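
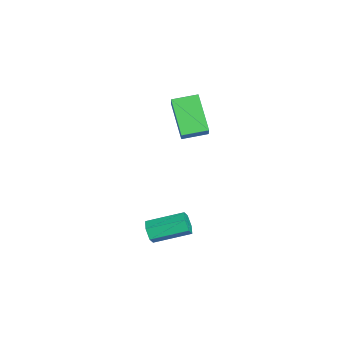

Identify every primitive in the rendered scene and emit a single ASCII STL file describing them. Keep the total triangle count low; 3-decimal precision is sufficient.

solid 
facet normal -0.639 0.052 -0.767
outer loop
vertex 0.146 -1.417 2.245
vertex 0.025 -0.096 2.436
vertex 1.811 -1.067 0.882
endloop
endfacet
facet normal 0.090 -0.986 -0.143
outer loop
vertex 2.495 -1.124 1.704
vertex 0.146 -1.417 2.245
vertex 1.811 -1.067 0.882
endloop
endfacet
facet normal -0.639 0.054 -0.768
outer loop
vertex 1.811 -1.067 0.882
vertex 0.025 -0.096 2.436
vertex 1.691 0.254 1.074
endloop
endfacet
facet normal 0.764 0.160 -0.625
outer loop
vertex 1.691 0.254 1.074
vertex 2.495 -1.124 1.704
vertex 1.811 -1.067 0.882
endloop
endfacet
facet normal -0.764 -0.160 0.625
outer loop
vertex 0.146 -1.417 2.245
vertex 0.709 -0.153 3.258
vertex 0.025 -0.096 2.436
endloop
endfacet
facet normal 0.090 -0.986 -0.143
outer loop
vertex 0.829 -1.474 3.066
vertex 0.146 -1.417 2.245
vertex 2.495 -1.124 1.704
endloop
endfacet
facet normal -0.764 -0.160 0.625
outer loop
vertex 0.829 -1.474 3.066
vertex 0.709 -0.153 3.258
vertex 0.146 -1.417 2.245
endloop
endfacet
facet normal -0.090 0.986 0.143
outer loop
vertex 0.025 -0.096 2.436
vertex 0.709 -0.153 3.258
vertex 1.691 0.254 1.074
endloop
endfacet
facet normal 0.764 0.160 -0.625
outer loop
vertex 2.374 0.197 1.895
vertex 2.495 -1.124 1.704
vertex 1.691 0.254 1.074
endloop
endfacet
facet normal -0.090 0.986 0.143
outer loop
vertex 1.691 0.254 1.074
vertex 0.709 -0.153 3.258
vertex 2.374 0.197 1.895
endloop
endfacet
facet normal 0.639 -0.053 0.768
outer loop
vertex 2.374 0.197 1.895
vertex 0.829 -1.474 3.066
vertex 2.495 -1.124 1.704
endloop
endfacet
facet normal 0.639 -0.053 0.767
outer loop
vertex 0.709 -0.153 3.258
vertex 0.829 -1.474 3.066
vertex 2.374 0.197 1.895
endloop
endfacet
facet normal -0.040 -0.949 -0.312
outer loop
vertex 4.231 -2.633 -4.783
vertex 3.9 -2.795 -4.247
vertex 3.581 -2.606 -4.781
endloop
endfacet
facet normal 0.010 0.312 -0.950
outer loop
vertex 4.231 -2.633 -4.783
vertex 3.581 -2.606 -4.781
vertex 4.311 -0.763 -4.169
endloop
endfacet
facet normal 0.010 0.312 -0.950
outer loop
vertex 4.311 -0.763 -4.169
vertex 3.581 -2.606 -4.781
vertex 3.661 -0.736 -4.167
endloop
endfacet
facet normal 0.040 0.949 0.312
outer loop
vertex 4.311 -0.763 -4.169
vertex 3.661 -0.736 -4.167
vertex 3.98 -0.925 -3.633
endloop
endfacet
facet normal -0.040 -0.949 -0.312
outer loop
vertex 3.581 -2.606 -4.781
vertex 3.9 -2.795 -4.247
vertex 3.251 -2.768 -4.245
endloop
endfacet
facet normal -0.861 0.192 -0.472
outer loop
vertex 3.581 -2.606 -4.781
vertex 3.251 -2.768 -4.245
vertex 3.661 -0.736 -4.167
endloop
endfacet
facet normal -0.861 0.192 -0.472
outer loop
vertex 3.661 -0.736 -4.167
vertex 3.251 -2.768 -4.245
vertex 3.331 -0.898 -3.631
endloop
endfacet
facet normal 0.040 0.949 0.312
outer loop
vertex 3.661 -0.736 -4.167
vertex 3.331 -0.898 -3.631
vertex 3.98 -0.925 -3.633
endloop
endfacet
facet normal -0.040 -0.949 -0.312
outer loop
vertex 3.251 -2.768 -4.245
vertex 3.9 -2.795 -4.247
vertex 3.569 -2.957 -3.711
endloop
endfacet
facet normal -0.871 -0.119 0.477
outer loop
vertex 3.251 -2.768 -4.245
vertex 3.569 -2.957 -3.711
vertex 3.331 -0.898 -3.631
endloop
endfacet
facet normal -0.871 -0.119 0.477
outer loop
vertex 3.331 -0.898 -3.631
vertex 3.569 -2.957 -3.711
vertex 3.649 -1.087 -3.097
endloop
endfacet
facet normal 0.040 0.949 0.312
outer loop
vertex 3.331 -0.898 -3.631
vertex 3.649 -1.087 -3.097
vertex 3.98 -0.925 -3.633
endloop
endfacet
facet normal -0.040 -0.949 -0.312
outer loop
vertex 3.569 -2.957 -3.711
vertex 3.9 -2.795 -4.247
vertex 4.219 -2.984 -3.713
endloop
endfacet
facet normal -0.010 -0.312 0.950
outer loop
vertex 3.569 -2.957 -3.711
vertex 4.219 -2.984 -3.713
vertex 3.649 -1.087 -3.097
endloop
endfacet
facet normal -0.010 -0.312 0.950
outer loop
vertex 3.649 -1.087 -3.097
vertex 4.219 -2.984 -3.713
vertex 4.299 -1.114 -3.099
endloop
endfacet
facet normal 0.040 0.949 0.312
outer loop
vertex 3.649 -1.087 -3.097
vertex 4.299 -1.114 -3.099
vertex 3.98 -0.925 -3.633
endloop
endfacet
facet normal -0.040 -0.949 -0.312
outer loop
vertex 4.219 -2.984 -3.713
vertex 3.9 -2.795 -4.247
vertex 4.549 -2.822 -4.249
endloop
endfacet
facet normal 0.861 -0.192 0.472
outer loop
vertex 4.219 -2.984 -3.713
vertex 4.549 -2.822 -4.249
vertex 4.299 -1.114 -3.099
endloop
endfacet
facet normal 0.861 -0.192 0.472
outer loop
vertex 4.299 -1.114 -3.099
vertex 4.549 -2.822 -4.249
vertex 4.629 -0.952 -3.635
endloop
endfacet
facet normal 0.040 0.949 0.312
outer loop
vertex 4.299 -1.114 -3.099
vertex 4.629 -0.952 -3.635
vertex 3.98 -0.925 -3.633
endloop
endfacet
facet normal -0.040 -0.949 -0.312
outer loop
vertex 4.549 -2.822 -4.249
vertex 3.9 -2.795 -4.247
vertex 4.231 -2.633 -4.783
endloop
endfacet
facet normal 0.871 0.119 -0.477
outer loop
vertex 4.549 -2.822 -4.249
vertex 4.231 -2.633 -4.783
vertex 4.629 -0.952 -3.635
endloop
endfacet
facet normal 0.871 0.119 -0.477
outer loop
vertex 4.629 -0.952 -3.635
vertex 4.231 -2.633 -4.783
vertex 4.311 -0.763 -4.169
endloop
endfacet
facet normal 0.040 0.949 0.312
outer loop
vertex 4.629 -0.952 -3.635
vertex 4.311 -0.763 -4.169
vertex 3.98 -0.925 -3.633
endloop
endfacet

endsolid


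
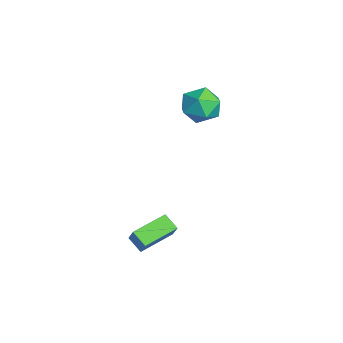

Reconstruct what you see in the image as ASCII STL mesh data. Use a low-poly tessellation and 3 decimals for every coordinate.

solid 
facet normal -0.145 0.801 0.581
outer loop
vertex -4.332 2.977 3.726
vertex -4.216 2.421 4.521
vertex -3.442 2.857 4.113
endloop
endfacet
facet normal 0.151 0.988 -0.041
outer loop
vertex -4.332 2.977 3.726
vertex -3.442 2.857 4.113
vertex -3.56 2.835 3.142
endloop
endfacet
facet normal -0.284 0.775 -0.564
outer loop
vertex -4.332 2.977 3.726
vertex -3.56 2.835 3.142
vertex -4.407 2.386 2.951
endloop
endfacet
facet normal -0.849 0.457 -0.266
outer loop
vertex -4.332 2.977 3.726
vertex -4.407 2.386 2.951
vertex -4.813 2.129 3.803
endloop
endfacet
facet normal -0.763 0.473 0.442
outer loop
vertex -4.332 2.977 3.726
vertex -4.813 2.129 3.803
vertex -4.216 2.421 4.521
endloop
endfacet
facet normal 0.766 0.633 -0.107
outer loop
vertex -3.56 2.835 3.142
vertex -3.442 2.857 4.113
vertex -2.967 2.191 3.577
endloop
endfacet
facet normal 0.288 0.329 0.899
outer loop
vertex -3.442 2.857 4.113
vertex -4.216 2.421 4.521
vertex -3.373 1.934 4.429
endloop
endfacet
facet normal -0.712 -0.201 0.673
outer loop
vertex -4.216 2.421 4.521
vertex -4.813 2.129 3.803
vertex -4.22 1.485 4.238
endloop
endfacet
facet normal -0.851 -0.226 -0.474
outer loop
vertex -4.813 2.129 3.803
vertex -4.407 2.386 2.951
vertex -4.338 1.463 3.267
endloop
endfacet
facet normal 0.062 0.289 -0.955
outer loop
vertex -4.407 2.386 2.951
vertex -3.56 2.835 3.142
vertex -3.564 1.899 2.859
endloop
endfacet
facet normal 0.849 -0.457 0.266
outer loop
vertex -3.448 1.343 3.654
vertex -2.967 2.191 3.577
vertex -3.373 1.934 4.429
endloop
endfacet
facet normal 0.284 -0.775 0.564
outer loop
vertex -3.448 1.343 3.654
vertex -3.373 1.934 4.429
vertex -4.22 1.485 4.238
endloop
endfacet
facet normal -0.151 -0.988 0.041
outer loop
vertex -3.448 1.343 3.654
vertex -4.22 1.485 4.238
vertex -4.338 1.463 3.267
endloop
endfacet
facet normal 0.145 -0.801 -0.581
outer loop
vertex -3.448 1.343 3.654
vertex -4.338 1.463 3.267
vertex -3.564 1.899 2.859
endloop
endfacet
facet normal 0.763 -0.473 -0.442
outer loop
vertex -3.448 1.343 3.654
vertex -3.564 1.899 2.859
vertex -2.967 2.191 3.577
endloop
endfacet
facet normal 0.851 0.226 0.474
outer loop
vertex -3.373 1.934 4.429
vertex -2.967 2.191 3.577
vertex -3.442 2.857 4.113
endloop
endfacet
facet normal -0.062 -0.289 0.955
outer loop
vertex -4.22 1.485 4.238
vertex -3.373 1.934 4.429
vertex -4.216 2.421 4.521
endloop
endfacet
facet normal -0.766 -0.633 0.107
outer loop
vertex -4.338 1.463 3.267
vertex -4.22 1.485 4.238
vertex -4.813 2.129 3.803
endloop
endfacet
facet normal -0.288 -0.329 -0.899
outer loop
vertex -3.564 1.899 2.859
vertex -4.338 1.463 3.267
vertex -4.407 2.386 2.951
endloop
endfacet
facet normal 0.712 0.201 -0.673
outer loop
vertex -2.967 2.191 3.577
vertex -3.564 1.899 2.859
vertex -3.56 2.835 3.142
endloop
endfacet
facet normal -0.712 -0.461 0.530
outer loop
vertex 1.284 -1.567 0.419
vertex 0.598 -0.173 0.709
vertex 0.765 -1.66 -0.36
endloop
endfacet
facet normal 0.434 -0.882 -0.184
outer loop
vertex 1.342 -1.287 -0.789
vertex 1.284 -1.567 0.419
vertex 0.765 -1.66 -0.36
endloop
endfacet
facet normal -0.712 -0.461 0.530
outer loop
vertex 0.765 -1.66 -0.36
vertex 0.598 -0.173 0.709
vertex 0.079 -0.266 -0.07
endloop
endfacet
facet normal -0.552 -0.099 -0.828
outer loop
vertex 0.079 -0.266 -0.07
vertex 1.342 -1.287 -0.789
vertex 0.765 -1.66 -0.36
endloop
endfacet
facet normal 0.552 0.099 0.828
outer loop
vertex 1.284 -1.567 0.419
vertex 1.175 0.2 0.28
vertex 0.598 -0.173 0.709
endloop
endfacet
facet normal 0.434 -0.882 -0.184
outer loop
vertex 1.861 -1.194 -0.01
vertex 1.284 -1.567 0.419
vertex 1.342 -1.287 -0.789
endloop
endfacet
facet normal 0.552 0.099 0.828
outer loop
vertex 1.861 -1.194 -0.01
vertex 1.175 0.2 0.28
vertex 1.284 -1.567 0.419
endloop
endfacet
facet normal -0.434 0.882 0.184
outer loop
vertex 0.598 -0.173 0.709
vertex 1.175 0.2 0.28
vertex 0.079 -0.266 -0.07
endloop
endfacet
facet normal -0.552 -0.099 -0.828
outer loop
vertex 0.656 0.107 -0.499
vertex 1.342 -1.287 -0.789
vertex 0.079 -0.266 -0.07
endloop
endfacet
facet normal -0.434 0.882 0.184
outer loop
vertex 0.079 -0.266 -0.07
vertex 1.175 0.2 0.28
vertex 0.656 0.107 -0.499
endloop
endfacet
facet normal 0.712 0.461 -0.530
outer loop
vertex 0.656 0.107 -0.499
vertex 1.861 -1.194 -0.01
vertex 1.342 -1.287 -0.789
endloop
endfacet
facet normal 0.712 0.461 -0.530
outer loop
vertex 1.175 0.2 0.28
vertex 1.861 -1.194 -0.01
vertex 0.656 0.107 -0.499
endloop
endfacet

endsolid


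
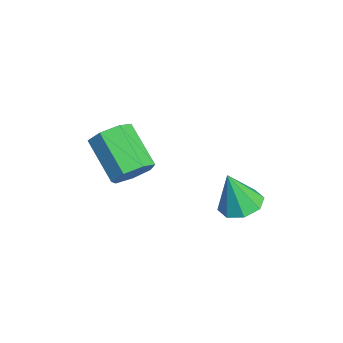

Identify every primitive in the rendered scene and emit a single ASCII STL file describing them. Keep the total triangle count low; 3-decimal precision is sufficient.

solid 
facet normal 0.044 0.293 -0.955
outer loop
vertex 0.056 4.745 -2.291
vertex -0.594 4.215 -2.483
vertex -0.531 5.035 -2.229
endloop
endfacet
facet normal 0.387 0.643 0.661
outer loop
vertex 0.056 4.745 -2.291
vertex -0.531 5.035 -2.229
vertex -0.666 3.725 -0.877
endloop
endfacet
facet normal 0.043 0.293 -0.955
outer loop
vertex -0.531 5.035 -2.229
vertex -0.594 4.215 -2.483
vertex -1.155 4.845 -2.315
endloop
endfacet
facet normal -0.302 0.699 0.648
outer loop
vertex -0.531 5.035 -2.229
vertex -1.155 4.845 -2.315
vertex -0.666 3.725 -0.877
endloop
endfacet
facet normal 0.042 0.292 -0.955
outer loop
vertex -1.155 4.845 -2.315
vertex -0.594 4.215 -2.483
vertex -1.451 4.286 -2.499
endloop
endfacet
facet normal -0.825 0.274 0.494
outer loop
vertex -1.155 4.845 -2.315
vertex -1.451 4.286 -2.499
vertex -0.666 3.725 -0.877
endloop
endfacet
facet normal 0.042 0.293 -0.955
outer loop
vertex -1.451 4.286 -2.499
vertex -0.594 4.215 -2.483
vertex -1.244 3.686 -2.674
endloop
endfacet
facet normal -0.875 -0.387 0.290
outer loop
vertex -1.451 4.286 -2.499
vertex -1.244 3.686 -2.674
vertex -0.666 3.725 -0.877
endloop
endfacet
facet normal 0.043 0.292 -0.955
outer loop
vertex -1.244 3.686 -2.674
vertex -0.594 4.215 -2.483
vertex -0.657 3.396 -2.736
endloop
endfacet
facet normal -0.424 -0.892 0.156
outer loop
vertex -1.244 3.686 -2.674
vertex -0.657 3.396 -2.736
vertex -0.666 3.725 -0.877
endloop
endfacet
facet normal 0.043 0.292 -0.955
outer loop
vertex -0.657 3.396 -2.736
vertex -0.594 4.215 -2.483
vertex -0.033 3.586 -2.65
endloop
endfacet
facet normal 0.266 -0.949 0.169
outer loop
vertex -0.657 3.396 -2.736
vertex -0.033 3.586 -2.65
vertex -0.666 3.725 -0.877
endloop
endfacet
facet normal 0.043 0.292 -0.955
outer loop
vertex -0.033 3.586 -2.65
vertex -0.594 4.215 -2.483
vertex 0.263 4.144 -2.466
endloop
endfacet
facet normal 0.788 -0.524 0.322
outer loop
vertex -0.033 3.586 -2.65
vertex 0.263 4.144 -2.466
vertex -0.666 3.725 -0.877
endloop
endfacet
facet normal 0.043 0.293 -0.955
outer loop
vertex 0.263 4.144 -2.466
vertex -0.594 4.215 -2.483
vertex 0.056 4.745 -2.291
endloop
endfacet
facet normal 0.839 0.136 0.526
outer loop
vertex 0.263 4.144 -2.466
vertex 0.056 4.745 -2.291
vertex -0.666 3.725 -0.877
endloop
endfacet
facet normal 0.778 0.294 -0.555
outer loop
vertex -0.961 0.155 -0.471
vertex -1.495 0.575 -0.998
vertex -1.101 0.866 -0.291
endloop
endfacet
facet normal 0.599 -0.084 0.796
outer loop
vertex -0.961 0.155 -0.471
vertex -1.101 0.866 -0.291
vertex -2.471 -0.415 0.606
endloop
endfacet
facet normal 0.599 -0.083 0.797
outer loop
vertex -2.471 -0.415 0.606
vertex -1.101 0.866 -0.291
vertex -2.611 0.296 0.785
endloop
endfacet
facet normal -0.779 -0.293 0.555
outer loop
vertex -2.471 -0.415 0.606
vertex -2.611 0.296 0.785
vertex -3.005 0.005 0.078
endloop
endfacet
facet normal 0.778 0.294 -0.555
outer loop
vertex -1.101 0.866 -0.291
vertex -1.495 0.575 -0.998
vertex -1.538 1.357 -0.644
endloop
endfacet
facet normal 0.226 0.693 0.684
outer loop
vertex -1.101 0.866 -0.291
vertex -1.538 1.357 -0.644
vertex -2.611 0.296 0.785
endloop
endfacet
facet normal 0.227 0.693 0.685
outer loop
vertex -2.611 0.296 0.785
vertex -1.538 1.357 -0.644
vertex -3.048 0.788 0.432
endloop
endfacet
facet normal -0.779 -0.294 0.555
outer loop
vertex -2.611 0.296 0.785
vertex -3.048 0.788 0.432
vertex -3.005 0.005 0.078
endloop
endfacet
facet normal 0.779 0.294 -0.554
outer loop
vertex -1.538 1.357 -0.644
vertex -1.495 0.575 -0.998
vertex -1.942 1.26 -1.264
endloop
endfacet
facet normal -0.316 0.947 0.058
outer loop
vertex -1.538 1.357 -0.644
vertex -1.942 1.26 -1.264
vertex -3.048 0.788 0.432
endloop
endfacet
facet normal -0.317 0.947 0.057
outer loop
vertex -3.048 0.788 0.432
vertex -1.942 1.26 -1.264
vertex -3.452 0.69 -0.187
endloop
endfacet
facet normal -0.779 -0.294 0.555
outer loop
vertex -3.048 0.788 0.432
vertex -3.452 0.69 -0.187
vertex -3.005 0.005 0.078
endloop
endfacet
facet normal 0.779 0.293 -0.555
outer loop
vertex -1.942 1.26 -1.264
vertex -1.495 0.575 -0.998
vertex -2.01 0.646 -1.683
endloop
endfacet
facet normal -0.621 0.487 -0.613
outer loop
vertex -1.942 1.26 -1.264
vertex -2.01 0.646 -1.683
vertex -3.452 0.69 -0.187
endloop
endfacet
facet normal -0.621 0.489 -0.613
outer loop
vertex -3.452 0.69 -0.187
vertex -2.01 0.646 -1.683
vertex -3.52 0.077 -0.607
endloop
endfacet
facet normal -0.779 -0.294 0.555
outer loop
vertex -3.452 0.69 -0.187
vertex -3.52 0.077 -0.607
vertex -3.005 0.005 0.078
endloop
endfacet
facet normal 0.778 0.294 -0.555
outer loop
vertex -2.01 0.646 -1.683
vertex -1.495 0.575 -0.998
vertex -1.69 -0.021 -1.587
endloop
endfacet
facet normal -0.458 -0.338 -0.822
outer loop
vertex -2.01 0.646 -1.683
vertex -1.69 -0.021 -1.587
vertex -3.52 0.077 -0.607
endloop
endfacet
facet normal -0.458 -0.338 -0.822
outer loop
vertex -3.52 0.077 -0.607
vertex -1.69 -0.021 -1.587
vertex -3.2 -0.591 -0.511
endloop
endfacet
facet normal -0.779 -0.293 0.555
outer loop
vertex -3.52 0.077 -0.607
vertex -3.2 -0.591 -0.511
vertex -3.005 0.005 0.078
endloop
endfacet
facet normal 0.778 0.294 -0.555
outer loop
vertex -1.69 -0.021 -1.587
vertex -1.495 0.575 -0.998
vertex -1.223 -0.24 -1.048
endloop
endfacet
facet normal 0.049 -0.910 -0.412
outer loop
vertex -1.69 -0.021 -1.587
vertex -1.223 -0.24 -1.048
vertex -3.2 -0.591 -0.511
endloop
endfacet
facet normal 0.050 -0.910 -0.411
outer loop
vertex -3.2 -0.591 -0.511
vertex -1.223 -0.24 -1.048
vertex -2.733 -0.809 0.029
endloop
endfacet
facet normal -0.779 -0.294 0.555
outer loop
vertex -3.2 -0.591 -0.511
vertex -2.733 -0.809 0.029
vertex -3.005 0.005 0.078
endloop
endfacet
facet normal 0.778 0.294 -0.555
outer loop
vertex -1.223 -0.24 -1.048
vertex -1.495 0.575 -0.998
vertex -0.961 0.155 -0.471
endloop
endfacet
facet normal 0.520 -0.796 0.309
outer loop
vertex -1.223 -0.24 -1.048
vertex -0.961 0.155 -0.471
vertex -2.733 -0.809 0.029
endloop
endfacet
facet normal 0.520 -0.797 0.308
outer loop
vertex -2.733 -0.809 0.029
vertex -0.961 0.155 -0.471
vertex -2.471 -0.415 0.606
endloop
endfacet
facet normal -0.779 -0.294 0.554
outer loop
vertex -2.733 -0.809 0.029
vertex -2.471 -0.415 0.606
vertex -3.005 0.005 0.078
endloop
endfacet

endsolid


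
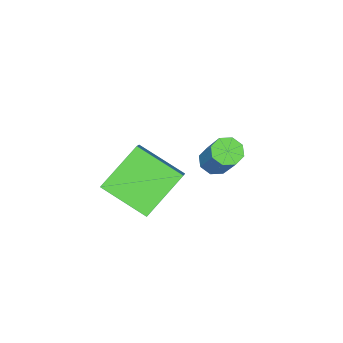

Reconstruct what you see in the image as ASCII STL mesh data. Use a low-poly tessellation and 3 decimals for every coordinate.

solid 
facet normal -0.298 -0.525 -0.798
outer loop
vertex -1.219 -1.367 -3.604
vertex -1.75 -1.175 -3.532
vertex -1.293 -0.995 -3.821
endloop
endfacet
facet normal 0.939 -0.013 -0.343
outer loop
vertex -1.219 -1.367 -3.604
vertex -1.293 -0.995 -3.821
vertex -0.678 -0.418 -2.161
endloop
endfacet
facet normal 0.939 -0.013 -0.343
outer loop
vertex -0.678 -0.418 -2.161
vertex -1.293 -0.995 -3.821
vertex -0.752 -0.046 -2.378
endloop
endfacet
facet normal 0.300 0.524 0.797
outer loop
vertex -0.678 -0.418 -2.161
vertex -0.752 -0.046 -2.378
vertex -1.21 -0.225 -2.088
endloop
endfacet
facet normal -0.298 -0.524 -0.798
outer loop
vertex -1.293 -0.995 -3.821
vertex -1.75 -1.175 -3.532
vertex -1.635 -0.729 -3.868
endloop
endfacet
facet normal 0.543 0.593 -0.594
outer loop
vertex -1.293 -0.995 -3.821
vertex -1.635 -0.729 -3.868
vertex -0.752 -0.046 -2.378
endloop
endfacet
facet normal 0.543 0.593 -0.594
outer loop
vertex -0.752 -0.046 -2.378
vertex -1.635 -0.729 -3.868
vertex -1.094 0.22 -2.425
endloop
endfacet
facet normal 0.299 0.525 0.797
outer loop
vertex -0.752 -0.046 -2.378
vertex -1.094 0.22 -2.425
vertex -1.21 -0.225 -2.088
endloop
endfacet
facet normal -0.298 -0.524 -0.798
outer loop
vertex -1.635 -0.729 -3.868
vertex -1.75 -1.175 -3.532
vertex -2.045 -0.724 -3.718
endloop
endfacet
facet normal -0.171 0.851 -0.496
outer loop
vertex -1.635 -0.729 -3.868
vertex -2.045 -0.724 -3.718
vertex -1.094 0.22 -2.425
endloop
endfacet
facet normal -0.169 0.851 -0.497
outer loop
vertex -1.094 0.22 -2.425
vertex -2.045 -0.724 -3.718
vertex -1.504 0.226 -2.275
endloop
endfacet
facet normal 0.299 0.525 0.797
outer loop
vertex -1.094 0.22 -2.425
vertex -1.504 0.226 -2.275
vertex -1.21 -0.225 -2.088
endloop
endfacet
facet normal -0.300 -0.525 -0.797
outer loop
vertex -2.045 -0.724 -3.718
vertex -1.75 -1.175 -3.532
vertex -2.282 -0.982 -3.459
endloop
endfacet
facet normal -0.784 0.611 -0.108
outer loop
vertex -2.045 -0.724 -3.718
vertex -2.282 -0.982 -3.459
vertex -1.504 0.226 -2.275
endloop
endfacet
facet normal -0.785 0.611 -0.107
outer loop
vertex -1.504 0.226 -2.275
vertex -2.282 -0.982 -3.459
vertex -1.741 -0.033 -2.016
endloop
endfacet
facet normal 0.298 0.525 0.797
outer loop
vertex -1.504 0.226 -2.275
vertex -1.741 -0.033 -2.016
vertex -1.21 -0.225 -2.088
endloop
endfacet
facet normal -0.300 -0.524 -0.797
outer loop
vertex -2.282 -0.982 -3.459
vertex -1.75 -1.175 -3.532
vertex -2.208 -1.354 -3.242
endloop
endfacet
facet normal -0.939 0.013 0.343
outer loop
vertex -2.282 -0.982 -3.459
vertex -2.208 -1.354 -3.242
vertex -1.741 -0.033 -2.016
endloop
endfacet
facet normal -0.939 0.013 0.343
outer loop
vertex -1.741 -0.033 -2.016
vertex -2.208 -1.354 -3.242
vertex -1.667 -0.405 -1.799
endloop
endfacet
facet normal 0.298 0.525 0.798
outer loop
vertex -1.741 -0.033 -2.016
vertex -1.667 -0.405 -1.799
vertex -1.21 -0.225 -2.088
endloop
endfacet
facet normal -0.299 -0.525 -0.797
outer loop
vertex -2.208 -1.354 -3.242
vertex -1.75 -1.175 -3.532
vertex -1.866 -1.62 -3.195
endloop
endfacet
facet normal -0.543 -0.593 0.594
outer loop
vertex -2.208 -1.354 -3.242
vertex -1.866 -1.62 -3.195
vertex -1.667 -0.405 -1.799
endloop
endfacet
facet normal -0.543 -0.593 0.594
outer loop
vertex -1.667 -0.405 -1.799
vertex -1.866 -1.62 -3.195
vertex -1.325 -0.671 -1.752
endloop
endfacet
facet normal 0.298 0.524 0.798
outer loop
vertex -1.667 -0.405 -1.799
vertex -1.325 -0.671 -1.752
vertex -1.21 -0.225 -2.088
endloop
endfacet
facet normal -0.299 -0.525 -0.797
outer loop
vertex -1.866 -1.62 -3.195
vertex -1.75 -1.175 -3.532
vertex -1.456 -1.626 -3.345
endloop
endfacet
facet normal 0.169 -0.851 0.496
outer loop
vertex -1.866 -1.62 -3.195
vertex -1.456 -1.626 -3.345
vertex -1.325 -0.671 -1.752
endloop
endfacet
facet normal 0.171 -0.851 0.496
outer loop
vertex -1.325 -0.671 -1.752
vertex -1.456 -1.626 -3.345
vertex -0.915 -0.676 -1.902
endloop
endfacet
facet normal 0.298 0.524 0.798
outer loop
vertex -1.325 -0.671 -1.752
vertex -0.915 -0.676 -1.902
vertex -1.21 -0.225 -2.088
endloop
endfacet
facet normal -0.298 -0.525 -0.797
outer loop
vertex -1.456 -1.626 -3.345
vertex -1.75 -1.175 -3.532
vertex -1.219 -1.367 -3.604
endloop
endfacet
facet normal 0.785 -0.610 0.108
outer loop
vertex -1.456 -1.626 -3.345
vertex -1.219 -1.367 -3.604
vertex -0.915 -0.676 -1.902
endloop
endfacet
facet normal 0.784 -0.611 0.108
outer loop
vertex -0.915 -0.676 -1.902
vertex -1.219 -1.367 -3.604
vertex -0.678 -0.418 -2.161
endloop
endfacet
facet normal 0.300 0.525 0.797
outer loop
vertex -0.915 -0.676 -1.902
vertex -0.678 -0.418 -2.161
vertex -1.21 -0.225 -2.088
endloop
endfacet
facet normal -0.753 0.137 0.644
outer loop
vertex 1.019 -2.017 -1.293
vertex 1.624 -1.567 -0.682
vertex 0.634 -0.433 -2.08
endloop
endfacet
facet normal -0.624 -0.464 -0.629
outer loop
vertex 2.056 -0.693 -3.298
vertex 1.019 -2.017 -1.293
vertex 0.634 -0.433 -2.08
endloop
endfacet
facet normal -0.752 0.138 0.644
outer loop
vertex 0.634 -0.433 -2.08
vertex 1.624 -1.567 -0.682
vertex 1.239 0.017 -1.47
endloop
endfacet
facet normal -0.212 0.875 -0.435
outer loop
vertex 1.239 0.017 -1.47
vertex 2.056 -0.693 -3.298
vertex 0.634 -0.433 -2.08
endloop
endfacet
facet normal 0.212 -0.875 0.435
outer loop
vertex 1.019 -2.017 -1.293
vertex 3.046 -1.827 -1.9
vertex 1.624 -1.567 -0.682
endloop
endfacet
facet normal -0.623 -0.464 -0.629
outer loop
vertex 2.441 -2.277 -2.51
vertex 1.019 -2.017 -1.293
vertex 2.056 -0.693 -3.298
endloop
endfacet
facet normal 0.212 -0.875 0.435
outer loop
vertex 2.441 -2.277 -2.51
vertex 3.046 -1.827 -1.9
vertex 1.019 -2.017 -1.293
endloop
endfacet
facet normal 0.624 0.464 0.629
outer loop
vertex 1.624 -1.567 -0.682
vertex 3.046 -1.827 -1.9
vertex 1.239 0.017 -1.47
endloop
endfacet
facet normal -0.212 0.875 -0.435
outer loop
vertex 2.661 -0.243 -2.687
vertex 2.056 -0.693 -3.298
vertex 1.239 0.017 -1.47
endloop
endfacet
facet normal 0.623 0.464 0.629
outer loop
vertex 1.239 0.017 -1.47
vertex 3.046 -1.827 -1.9
vertex 2.661 -0.243 -2.687
endloop
endfacet
facet normal 0.753 -0.137 -0.644
outer loop
vertex 2.661 -0.243 -2.687
vertex 2.441 -2.277 -2.51
vertex 2.056 -0.693 -3.298
endloop
endfacet
facet normal 0.752 -0.137 -0.645
outer loop
vertex 3.046 -1.827 -1.9
vertex 2.441 -2.277 -2.51
vertex 2.661 -0.243 -2.687
endloop
endfacet

endsolid


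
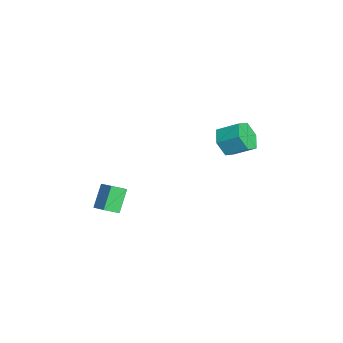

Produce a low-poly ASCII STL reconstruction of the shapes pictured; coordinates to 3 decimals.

solid 
facet normal -0.794 -0.429 -0.431
outer loop
vertex 1.002 -4.136 -3.7
vertex 0.149 -3.708 -2.556
vertex 0.815 -3.357 -4.131
endloop
endfacet
facet normal 0.573 -0.287 -0.768
outer loop
vertex 1.711 -2.872 -3.644
vertex 1.002 -4.136 -3.7
vertex 0.815 -3.357 -4.131
endloop
endfacet
facet normal -0.793 -0.430 -0.431
outer loop
vertex 0.815 -3.357 -4.131
vertex 0.149 -3.708 -2.556
vertex -0.039 -2.929 -2.987
endloop
endfacet
facet normal -0.206 0.856 -0.474
outer loop
vertex -0.039 -2.929 -2.987
vertex 1.711 -2.872 -3.644
vertex 0.815 -3.357 -4.131
endloop
endfacet
facet normal 0.206 -0.856 0.474
outer loop
vertex 1.002 -4.136 -3.7
vertex 1.045 -3.223 -2.069
vertex 0.149 -3.708 -2.556
endloop
endfacet
facet normal 0.572 -0.287 -0.768
outer loop
vertex 1.899 -3.651 -3.213
vertex 1.002 -4.136 -3.7
vertex 1.711 -2.872 -3.644
endloop
endfacet
facet normal 0.206 -0.856 0.474
outer loop
vertex 1.899 -3.651 -3.213
vertex 1.045 -3.223 -2.069
vertex 1.002 -4.136 -3.7
endloop
endfacet
facet normal -0.573 0.287 0.768
outer loop
vertex 0.149 -3.708 -2.556
vertex 1.045 -3.223 -2.069
vertex -0.039 -2.929 -2.987
endloop
endfacet
facet normal -0.206 0.856 -0.474
outer loop
vertex 0.858 -2.444 -2.5
vertex 1.711 -2.872 -3.644
vertex -0.039 -2.929 -2.987
endloop
endfacet
facet normal -0.572 0.287 0.768
outer loop
vertex -0.039 -2.929 -2.987
vertex 1.045 -3.223 -2.069
vertex 0.858 -2.444 -2.5
endloop
endfacet
facet normal 0.793 0.430 0.431
outer loop
vertex 0.858 -2.444 -2.5
vertex 1.899 -3.651 -3.213
vertex 1.711 -2.872 -3.644
endloop
endfacet
facet normal 0.793 0.429 0.432
outer loop
vertex 1.045 -3.223 -2.069
vertex 1.899 -3.651 -3.213
vertex 0.858 -2.444 -2.5
endloop
endfacet
facet normal -0.289 -0.810 -0.509
outer loop
vertex -1.197 2.195 -0.705
vertex -1.875 2.713 -1.144
vertex -0.999 2.643 -1.53
endloop
endfacet
facet normal 0.935 -0.354 0.032
outer loop
vertex -1.197 2.195 -0.705
vertex -0.999 2.643 -1.53
vertex -0.806 3.289 -0.017
endloop
endfacet
facet normal 0.935 -0.353 0.031
outer loop
vertex -0.806 3.289 -0.017
vertex -0.999 2.643 -1.53
vertex -0.609 3.737 -0.843
endloop
endfacet
facet normal 0.290 0.811 0.509
outer loop
vertex -0.806 3.289 -0.017
vertex -0.609 3.737 -0.843
vertex -1.485 3.807 -0.456
endloop
endfacet
facet normal -0.289 -0.811 -0.509
outer loop
vertex -0.999 2.643 -1.53
vertex -1.875 2.713 -1.144
vertex -1.678 3.161 -1.969
endloop
endfacet
facet normal 0.645 0.228 -0.729
outer loop
vertex -0.999 2.643 -1.53
vertex -1.678 3.161 -1.969
vertex -0.609 3.737 -0.843
endloop
endfacet
facet normal 0.646 0.227 -0.729
outer loop
vertex -0.609 3.737 -0.843
vertex -1.678 3.161 -1.969
vertex -1.287 4.255 -1.282
endloop
endfacet
facet normal 0.290 0.811 0.509
outer loop
vertex -0.609 3.737 -0.843
vertex -1.287 4.255 -1.282
vertex -1.485 3.807 -0.456
endloop
endfacet
facet normal -0.289 -0.811 -0.509
outer loop
vertex -1.678 3.161 -1.969
vertex -1.875 2.713 -1.144
vertex -2.554 3.231 -1.583
endloop
endfacet
facet normal -0.289 0.581 -0.761
outer loop
vertex -1.678 3.161 -1.969
vertex -2.554 3.231 -1.583
vertex -1.287 4.255 -1.282
endloop
endfacet
facet normal -0.289 0.582 -0.760
outer loop
vertex -1.287 4.255 -1.282
vertex -2.554 3.231 -1.583
vertex -2.163 4.325 -0.895
endloop
endfacet
facet normal 0.290 0.811 0.509
outer loop
vertex -1.287 4.255 -1.282
vertex -2.163 4.325 -0.895
vertex -1.485 3.807 -0.456
endloop
endfacet
facet normal -0.290 -0.811 -0.509
outer loop
vertex -2.554 3.231 -1.583
vertex -1.875 2.713 -1.144
vertex -2.751 2.783 -0.757
endloop
endfacet
facet normal -0.935 0.354 -0.031
outer loop
vertex -2.554 3.231 -1.583
vertex -2.751 2.783 -0.757
vertex -2.163 4.325 -0.895
endloop
endfacet
facet normal -0.935 0.354 -0.032
outer loop
vertex -2.163 4.325 -0.895
vertex -2.751 2.783 -0.757
vertex -2.361 3.877 -0.07
endloop
endfacet
facet normal 0.289 0.810 0.509
outer loop
vertex -2.163 4.325 -0.895
vertex -2.361 3.877 -0.07
vertex -1.485 3.807 -0.456
endloop
endfacet
facet normal -0.290 -0.811 -0.509
outer loop
vertex -2.751 2.783 -0.757
vertex -1.875 2.713 -1.144
vertex -2.073 2.265 -0.318
endloop
endfacet
facet normal -0.646 -0.228 0.729
outer loop
vertex -2.751 2.783 -0.757
vertex -2.073 2.265 -0.318
vertex -2.361 3.877 -0.07
endloop
endfacet
facet normal -0.645 -0.227 0.729
outer loop
vertex -2.361 3.877 -0.07
vertex -2.073 2.265 -0.318
vertex -1.682 3.359 0.369
endloop
endfacet
facet normal 0.289 0.811 0.509
outer loop
vertex -2.361 3.877 -0.07
vertex -1.682 3.359 0.369
vertex -1.485 3.807 -0.456
endloop
endfacet
facet normal -0.290 -0.811 -0.509
outer loop
vertex -2.073 2.265 -0.318
vertex -1.875 2.713 -1.144
vertex -1.197 2.195 -0.705
endloop
endfacet
facet normal 0.290 -0.581 0.761
outer loop
vertex -2.073 2.265 -0.318
vertex -1.197 2.195 -0.705
vertex -1.682 3.359 0.369
endloop
endfacet
facet normal 0.289 -0.582 0.761
outer loop
vertex -1.682 3.359 0.369
vertex -1.197 2.195 -0.705
vertex -0.806 3.289 -0.017
endloop
endfacet
facet normal 0.289 0.811 0.509
outer loop
vertex -1.682 3.359 0.369
vertex -0.806 3.289 -0.017
vertex -1.485 3.807 -0.456
endloop
endfacet

endsolid


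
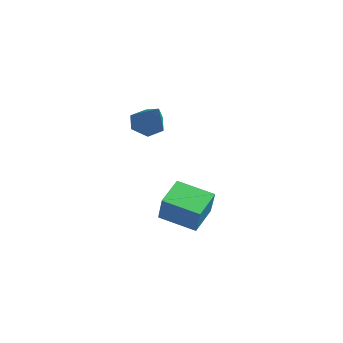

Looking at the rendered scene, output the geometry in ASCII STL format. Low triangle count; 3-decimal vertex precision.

solid 
facet normal -0.743 0.018 -0.669
outer loop
vertex 1.278 -3.222 2.174
vertex 0.93 -3.773 2.545
vertex 0.79 -3.057 2.72
endloop
endfacet
facet normal 0.409 0.908 0.092
outer loop
vertex 1.278 -3.222 2.174
vertex 0.79 -3.057 2.72
vertex 2.23 -3.807 3.715
endloop
endfacet
facet normal -0.743 0.018 -0.669
outer loop
vertex 0.79 -3.057 2.72
vertex 0.93 -3.773 2.545
vertex 0.443 -3.609 3.091
endloop
endfacet
facet normal -0.194 0.628 0.754
outer loop
vertex 0.79 -3.057 2.72
vertex 0.443 -3.609 3.091
vertex 2.23 -3.807 3.715
endloop
endfacet
facet normal -0.743 0.019 -0.669
outer loop
vertex 0.443 -3.609 3.091
vertex 0.93 -3.773 2.545
vertex 0.582 -4.325 2.916
endloop
endfacet
facet normal -0.344 -0.285 0.895
outer loop
vertex 0.443 -3.609 3.091
vertex 0.582 -4.325 2.916
vertex 2.23 -3.807 3.715
endloop
endfacet
facet normal -0.744 0.020 -0.668
outer loop
vertex 0.582 -4.325 2.916
vertex 0.93 -3.773 2.545
vertex 1.069 -4.489 2.369
endloop
endfacet
facet normal 0.109 -0.921 0.373
outer loop
vertex 0.582 -4.325 2.916
vertex 1.069 -4.489 2.369
vertex 2.23 -3.807 3.715
endloop
endfacet
facet normal -0.743 0.020 -0.669
outer loop
vertex 1.069 -4.489 2.369
vertex 0.93 -3.773 2.545
vertex 1.417 -3.938 1.999
endloop
endfacet
facet normal 0.711 -0.642 -0.288
outer loop
vertex 1.069 -4.489 2.369
vertex 1.417 -3.938 1.999
vertex 2.23 -3.807 3.715
endloop
endfacet
facet normal -0.743 0.019 -0.669
outer loop
vertex 1.417 -3.938 1.999
vertex 0.93 -3.773 2.545
vertex 1.278 -3.222 2.174
endloop
endfacet
facet normal 0.861 0.272 -0.429
outer loop
vertex 1.417 -3.938 1.999
vertex 1.278 -3.222 2.174
vertex 2.23 -3.807 3.715
endloop
endfacet
facet normal -0.556 0.131 -0.821
outer loop
vertex 1.786 -3.661 -2.275
vertex 1.056 -2.712 -1.629
vertex 2.828 -2.505 -2.795
endloop
endfacet
facet normal 0.536 -0.697 -0.475
outer loop
vertex 3.684 -2.708 -1.531
vertex 1.786 -3.661 -2.275
vertex 2.828 -2.505 -2.795
endloop
endfacet
facet normal -0.556 0.132 -0.821
outer loop
vertex 2.828 -2.505 -2.795
vertex 1.056 -2.712 -1.629
vertex 2.098 -1.557 -2.149
endloop
endfacet
facet normal 0.635 0.705 -0.317
outer loop
vertex 2.098 -1.557 -2.149
vertex 3.684 -2.708 -1.531
vertex 2.828 -2.505 -2.795
endloop
endfacet
facet normal -0.635 -0.704 0.317
outer loop
vertex 1.786 -3.661 -2.275
vertex 1.912 -2.915 -0.365
vertex 1.056 -2.712 -1.629
endloop
endfacet
facet normal 0.536 -0.698 -0.475
outer loop
vertex 2.642 -3.863 -1.011
vertex 1.786 -3.661 -2.275
vertex 3.684 -2.708 -1.531
endloop
endfacet
facet normal -0.635 -0.705 0.317
outer loop
vertex 2.642 -3.863 -1.011
vertex 1.912 -2.915 -0.365
vertex 1.786 -3.661 -2.275
endloop
endfacet
facet normal -0.536 0.698 0.475
outer loop
vertex 1.056 -2.712 -1.629
vertex 1.912 -2.915 -0.365
vertex 2.098 -1.557 -2.149
endloop
endfacet
facet normal 0.635 0.704 -0.317
outer loop
vertex 2.954 -1.759 -0.885
vertex 3.684 -2.708 -1.531
vertex 2.098 -1.557 -2.149
endloop
endfacet
facet normal -0.537 0.697 0.475
outer loop
vertex 2.098 -1.557 -2.149
vertex 1.912 -2.915 -0.365
vertex 2.954 -1.759 -0.885
endloop
endfacet
facet normal 0.556 -0.132 0.821
outer loop
vertex 2.954 -1.759 -0.885
vertex 2.642 -3.863 -1.011
vertex 3.684 -2.708 -1.531
endloop
endfacet
facet normal 0.556 -0.132 0.821
outer loop
vertex 1.912 -2.915 -0.365
vertex 2.642 -3.863 -1.011
vertex 2.954 -1.759 -0.885
endloop
endfacet

endsolid


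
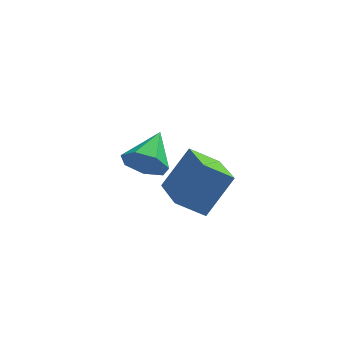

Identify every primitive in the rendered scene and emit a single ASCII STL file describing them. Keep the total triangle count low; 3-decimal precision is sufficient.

solid 
facet normal -0.503 -0.363 -0.784
outer loop
vertex 0.844 -5.025 -2.772
vertex 0.365 -3.354 -3.238
vertex 1.79 -4.935 -3.42
endloop
endfacet
facet normal 0.266 -0.929 0.259
outer loop
vertex 2.635 -4.326 -2.102
vertex 0.844 -5.025 -2.772
vertex 1.79 -4.935 -3.42
endloop
endfacet
facet normal -0.503 -0.363 -0.784
outer loop
vertex 1.79 -4.935 -3.42
vertex 0.365 -3.354 -3.238
vertex 1.311 -3.264 -3.886
endloop
endfacet
facet normal 0.822 0.079 -0.564
outer loop
vertex 1.311 -3.264 -3.886
vertex 2.635 -4.326 -2.102
vertex 1.79 -4.935 -3.42
endloop
endfacet
facet normal -0.822 -0.079 0.564
outer loop
vertex 0.844 -5.025 -2.772
vertex 1.21 -2.745 -1.92
vertex 0.365 -3.354 -3.238
endloop
endfacet
facet normal 0.266 -0.929 0.259
outer loop
vertex 1.689 -4.416 -1.454
vertex 0.844 -5.025 -2.772
vertex 2.635 -4.326 -2.102
endloop
endfacet
facet normal -0.822 -0.079 0.564
outer loop
vertex 1.689 -4.416 -1.454
vertex 1.21 -2.745 -1.92
vertex 0.844 -5.025 -2.772
endloop
endfacet
facet normal -0.266 0.929 -0.259
outer loop
vertex 0.365 -3.354 -3.238
vertex 1.21 -2.745 -1.92
vertex 1.311 -3.264 -3.886
endloop
endfacet
facet normal 0.822 0.079 -0.564
outer loop
vertex 2.156 -2.655 -2.568
vertex 2.635 -4.326 -2.102
vertex 1.311 -3.264 -3.886
endloop
endfacet
facet normal -0.266 0.929 -0.259
outer loop
vertex 1.311 -3.264 -3.886
vertex 1.21 -2.745 -1.92
vertex 2.156 -2.655 -2.568
endloop
endfacet
facet normal 0.503 0.363 0.784
outer loop
vertex 2.156 -2.655 -2.568
vertex 1.689 -4.416 -1.454
vertex 2.635 -4.326 -2.102
endloop
endfacet
facet normal 0.503 0.363 0.784
outer loop
vertex 1.21 -2.745 -1.92
vertex 1.689 -4.416 -1.454
vertex 2.156 -2.655 -2.568
endloop
endfacet
facet normal -0.294 -0.865 -0.408
outer loop
vertex 0.321 -0.986 -4.524
vertex -0.276 -1.066 -3.924
vertex -0.335 -0.688 -4.683
endloop
endfacet
facet normal 0.445 0.653 -0.613
outer loop
vertex 0.321 -0.986 -4.524
vertex -0.335 -0.688 -4.683
vertex 0.176 0.266 -3.296
endloop
endfacet
facet normal -0.292 -0.865 -0.408
outer loop
vertex -0.335 -0.688 -4.683
vertex -0.276 -1.066 -3.924
vertex -0.947 -0.676 -4.27
endloop
endfacet
facet normal -0.297 0.834 -0.464
outer loop
vertex -0.335 -0.688 -4.683
vertex -0.947 -0.676 -4.27
vertex 0.176 0.266 -3.296
endloop
endfacet
facet normal -0.293 -0.865 -0.407
outer loop
vertex -0.947 -0.676 -4.27
vertex -0.276 -1.066 -3.924
vertex -1.053 -0.957 -3.596
endloop
endfacet
facet normal -0.716 0.677 0.170
outer loop
vertex -0.947 -0.676 -4.27
vertex -1.053 -0.957 -3.596
vertex 0.176 0.266 -3.296
endloop
endfacet
facet normal -0.293 -0.865 -0.407
outer loop
vertex -1.053 -0.957 -3.596
vertex -0.276 -1.066 -3.924
vertex -0.574 -1.32 -3.169
endloop
endfacet
facet normal -0.498 0.300 0.814
outer loop
vertex -1.053 -0.957 -3.596
vertex -0.574 -1.32 -3.169
vertex 0.176 0.266 -3.296
endloop
endfacet
facet normal -0.293 -0.865 -0.407
outer loop
vertex -0.574 -1.32 -3.169
vertex -0.276 -1.066 -3.924
vertex 0.13 -1.492 -3.31
endloop
endfacet
facet normal 0.193 -0.013 0.981
outer loop
vertex -0.574 -1.32 -3.169
vertex 0.13 -1.492 -3.31
vertex 0.176 0.266 -3.296
endloop
endfacet
facet normal -0.293 -0.865 -0.407
outer loop
vertex 0.13 -1.492 -3.31
vertex -0.276 -1.066 -3.924
vertex 0.528 -1.343 -3.913
endloop
endfacet
facet normal 0.837 -0.026 0.546
outer loop
vertex 0.13 -1.492 -3.31
vertex 0.528 -1.343 -3.913
vertex 0.176 0.266 -3.296
endloop
endfacet
facet normal -0.293 -0.865 -0.407
outer loop
vertex 0.528 -1.343 -3.913
vertex -0.276 -1.066 -3.924
vertex 0.321 -0.986 -4.524
endloop
endfacet
facet normal 0.949 0.270 -0.164
outer loop
vertex 0.528 -1.343 -3.913
vertex 0.321 -0.986 -4.524
vertex 0.176 0.266 -3.296
endloop
endfacet

endsolid


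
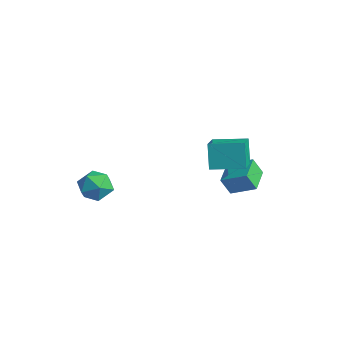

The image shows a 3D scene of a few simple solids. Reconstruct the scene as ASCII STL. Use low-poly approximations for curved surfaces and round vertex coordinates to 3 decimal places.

solid 
facet normal -0.723 -0.536 -0.436
outer loop
vertex 1.02 2.66 1.261
vertex -0.054 3.917 1.496
vertex 1.334 3.134 0.159
endloop
endfacet
facet normal 0.643 -0.753 -0.141
outer loop
vertex 2.534 4.023 0.884
vertex 1.02 2.66 1.261
vertex 1.334 3.134 0.159
endloop
endfacet
facet normal -0.723 -0.536 -0.436
outer loop
vertex 1.334 3.134 0.159
vertex -0.054 3.917 1.496
vertex 0.26 4.391 0.394
endloop
endfacet
facet normal 0.253 0.383 -0.888
outer loop
vertex 0.26 4.391 0.394
vertex 2.534 4.023 0.884
vertex 1.334 3.134 0.159
endloop
endfacet
facet normal -0.253 -0.383 0.888
outer loop
vertex 1.02 2.66 1.261
vertex 1.146 4.806 2.221
vertex -0.054 3.917 1.496
endloop
endfacet
facet normal 0.643 -0.753 -0.141
outer loop
vertex 2.22 3.549 1.986
vertex 1.02 2.66 1.261
vertex 2.534 4.023 0.884
endloop
endfacet
facet normal -0.253 -0.383 0.888
outer loop
vertex 2.22 3.549 1.986
vertex 1.146 4.806 2.221
vertex 1.02 2.66 1.261
endloop
endfacet
facet normal -0.643 0.753 0.141
outer loop
vertex -0.054 3.917 1.496
vertex 1.146 4.806 2.221
vertex 0.26 4.391 0.394
endloop
endfacet
facet normal 0.253 0.383 -0.888
outer loop
vertex 1.46 5.28 1.119
vertex 2.534 4.023 0.884
vertex 0.26 4.391 0.394
endloop
endfacet
facet normal -0.643 0.753 0.141
outer loop
vertex 0.26 4.391 0.394
vertex 1.146 4.806 2.221
vertex 1.46 5.28 1.119
endloop
endfacet
facet normal 0.723 0.536 0.436
outer loop
vertex 1.46 5.28 1.119
vertex 2.22 3.549 1.986
vertex 2.534 4.023 0.884
endloop
endfacet
facet normal 0.723 0.536 0.436
outer loop
vertex 1.146 4.806 2.221
vertex 2.22 3.549 1.986
vertex 1.46 5.28 1.119
endloop
endfacet
facet normal -0.751 0.658 0.059
outer loop
vertex -4.049 -2.58 0.175
vertex -3.923 -2.539 1.313
vertex -3.34 -1.813 0.645
endloop
endfacet
facet normal -0.406 0.720 -0.562
outer loop
vertex -4.049 -2.58 0.175
vertex -3.34 -1.813 0.645
vertex -3.027 -2.376 -0.302
endloop
endfacet
facet normal -0.436 0.089 -0.896
outer loop
vertex -4.049 -2.58 0.175
vertex -3.027 -2.376 -0.302
vertex -3.416 -3.451 -0.22
endloop
endfacet
facet normal -0.799 -0.363 -0.480
outer loop
vertex -4.049 -2.58 0.175
vertex -3.416 -3.451 -0.22
vertex -3.971 -3.551 0.778
endloop
endfacet
facet normal -0.994 -0.011 0.110
outer loop
vertex -4.049 -2.58 0.175
vertex -3.971 -3.551 0.778
vertex -3.923 -2.539 1.313
endloop
endfacet
facet normal 0.279 0.863 -0.421
outer loop
vertex -3.027 -2.376 -0.302
vertex -3.34 -1.813 0.645
vertex -2.269 -2.209 0.542
endloop
endfacet
facet normal -0.280 0.762 0.584
outer loop
vertex -3.34 -1.813 0.645
vertex -3.923 -2.539 1.313
vertex -2.824 -2.309 1.54
endloop
endfacet
facet normal -0.672 -0.321 0.667
outer loop
vertex -3.923 -2.539 1.313
vertex -3.971 -3.551 0.778
vertex -3.213 -3.384 1.622
endloop
endfacet
facet normal -0.356 -0.889 -0.287
outer loop
vertex -3.971 -3.551 0.778
vertex -3.416 -3.451 -0.22
vertex -2.9 -3.947 0.675
endloop
endfacet
facet normal 0.231 -0.157 -0.960
outer loop
vertex -3.416 -3.451 -0.22
vertex -3.027 -2.376 -0.302
vertex -2.317 -3.221 0.007
endloop
endfacet
facet normal 0.799 0.363 0.480
outer loop
vertex -2.191 -3.18 1.145
vertex -2.269 -2.209 0.542
vertex -2.824 -2.309 1.54
endloop
endfacet
facet normal 0.436 -0.089 0.896
outer loop
vertex -2.191 -3.18 1.145
vertex -2.824 -2.309 1.54
vertex -3.213 -3.384 1.622
endloop
endfacet
facet normal 0.406 -0.720 0.562
outer loop
vertex -2.191 -3.18 1.145
vertex -3.213 -3.384 1.622
vertex -2.9 -3.947 0.675
endloop
endfacet
facet normal 0.751 -0.658 -0.059
outer loop
vertex -2.191 -3.18 1.145
vertex -2.9 -3.947 0.675
vertex -2.317 -3.221 0.007
endloop
endfacet
facet normal 0.994 0.011 -0.110
outer loop
vertex -2.191 -3.18 1.145
vertex -2.317 -3.221 0.007
vertex -2.269 -2.209 0.542
endloop
endfacet
facet normal 0.356 0.889 0.287
outer loop
vertex -2.824 -2.309 1.54
vertex -2.269 -2.209 0.542
vertex -3.34 -1.813 0.645
endloop
endfacet
facet normal -0.231 0.157 0.960
outer loop
vertex -3.213 -3.384 1.622
vertex -2.824 -2.309 1.54
vertex -3.923 -2.539 1.313
endloop
endfacet
facet normal -0.279 -0.863 0.421
outer loop
vertex -2.9 -3.947 0.675
vertex -3.213 -3.384 1.622
vertex -3.971 -3.551 0.778
endloop
endfacet
facet normal 0.280 -0.762 -0.584
outer loop
vertex -2.317 -3.221 0.007
vertex -2.9 -3.947 0.675
vertex -3.416 -3.451 -0.22
endloop
endfacet
facet normal 0.672 0.321 -0.667
outer loop
vertex -2.269 -2.209 0.542
vertex -2.317 -3.221 0.007
vertex -3.027 -2.376 -0.302
endloop
endfacet
facet normal -0.652 -0.751 -0.104
outer loop
vertex 1.275 1.572 4.84
vertex -0.111 2.903 3.921
vertex 1.941 1.207 3.308
endloop
endfacet
facet normal 0.651 -0.625 0.432
outer loop
vertex 3.251 2.717 3.519
vertex 1.275 1.572 4.84
vertex 1.941 1.207 3.308
endloop
endfacet
facet normal -0.652 -0.751 -0.104
outer loop
vertex 1.941 1.207 3.308
vertex -0.111 2.903 3.921
vertex 0.555 2.538 2.389
endloop
endfacet
facet normal 0.390 -0.213 -0.896
outer loop
vertex 0.555 2.538 2.389
vertex 3.251 2.717 3.519
vertex 1.941 1.207 3.308
endloop
endfacet
facet normal -0.390 0.213 0.896
outer loop
vertex 1.275 1.572 4.84
vertex 1.199 4.413 4.132
vertex -0.111 2.903 3.921
endloop
endfacet
facet normal 0.651 -0.625 0.432
outer loop
vertex 2.585 3.082 5.051
vertex 1.275 1.572 4.84
vertex 3.251 2.717 3.519
endloop
endfacet
facet normal -0.390 0.213 0.896
outer loop
vertex 2.585 3.082 5.051
vertex 1.199 4.413 4.132
vertex 1.275 1.572 4.84
endloop
endfacet
facet normal -0.651 0.625 -0.432
outer loop
vertex -0.111 2.903 3.921
vertex 1.199 4.413 4.132
vertex 0.555 2.538 2.389
endloop
endfacet
facet normal 0.390 -0.213 -0.896
outer loop
vertex 1.865 4.048 2.6
vertex 3.251 2.717 3.519
vertex 0.555 2.538 2.389
endloop
endfacet
facet normal -0.651 0.625 -0.432
outer loop
vertex 0.555 2.538 2.389
vertex 1.199 4.413 4.132
vertex 1.865 4.048 2.6
endloop
endfacet
facet normal 0.652 0.751 0.104
outer loop
vertex 1.865 4.048 2.6
vertex 2.585 3.082 5.051
vertex 3.251 2.717 3.519
endloop
endfacet
facet normal 0.652 0.751 0.104
outer loop
vertex 1.199 4.413 4.132
vertex 2.585 3.082 5.051
vertex 1.865 4.048 2.6
endloop
endfacet

endsolid


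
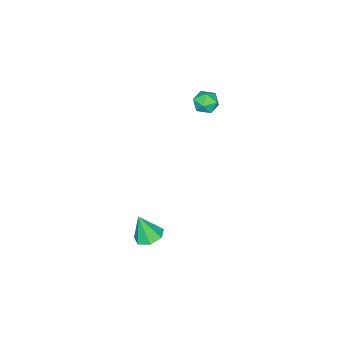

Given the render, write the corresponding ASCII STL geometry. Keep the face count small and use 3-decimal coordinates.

solid 
facet normal -0.133 0.326 -0.936
outer loop
vertex 3.856 -0.908 -4.768
vertex 2.963 -0.773 -4.594
vertex 3.663 -0.186 -4.489
endloop
endfacet
facet normal 0.926 0.108 0.361
outer loop
vertex 3.856 -0.908 -4.768
vertex 3.663 -0.186 -4.489
vertex 3.197 -1.347 -2.946
endloop
endfacet
facet normal -0.133 0.326 -0.936
outer loop
vertex 3.663 -0.186 -4.489
vertex 2.963 -0.773 -4.594
vertex 2.943 0.094 -4.289
endloop
endfacet
facet normal 0.428 0.655 0.622
outer loop
vertex 3.663 -0.186 -4.489
vertex 2.943 0.094 -4.289
vertex 3.197 -1.347 -2.946
endloop
endfacet
facet normal -0.133 0.326 -0.936
outer loop
vertex 2.943 0.094 -4.289
vertex 2.963 -0.773 -4.594
vertex 2.238 -0.279 -4.319
endloop
endfacet
facet normal -0.350 0.605 0.715
outer loop
vertex 2.943 0.094 -4.289
vertex 2.238 -0.279 -4.319
vertex 3.197 -1.347 -2.946
endloop
endfacet
facet normal -0.133 0.326 -0.936
outer loop
vertex 2.238 -0.279 -4.319
vertex 2.963 -0.773 -4.594
vertex 2.079 -1.025 -4.556
endloop
endfacet
facet normal -0.822 -0.006 0.570
outer loop
vertex 2.238 -0.279 -4.319
vertex 2.079 -1.025 -4.556
vertex 3.197 -1.347 -2.946
endloop
endfacet
facet normal -0.133 0.325 -0.936
outer loop
vertex 2.079 -1.025 -4.556
vertex 2.963 -0.773 -4.594
vertex 2.586 -1.581 -4.821
endloop
endfacet
facet normal -0.632 -0.717 0.295
outer loop
vertex 2.079 -1.025 -4.556
vertex 2.586 -1.581 -4.821
vertex 3.197 -1.347 -2.946
endloop
endfacet
facet normal -0.134 0.325 -0.936
outer loop
vertex 2.586 -1.581 -4.821
vertex 2.963 -0.773 -4.594
vertex 3.377 -1.529 -4.916
endloop
endfacet
facet normal 0.077 -0.992 0.099
outer loop
vertex 2.586 -1.581 -4.821
vertex 3.377 -1.529 -4.916
vertex 3.197 -1.347 -2.946
endloop
endfacet
facet normal -0.133 0.326 -0.936
outer loop
vertex 3.377 -1.529 -4.916
vertex 2.963 -0.773 -4.594
vertex 3.856 -0.908 -4.768
endloop
endfacet
facet normal 0.770 -0.625 0.128
outer loop
vertex 3.377 -1.529 -4.916
vertex 3.856 -0.908 -4.768
vertex 3.197 -1.347 -2.946
endloop
endfacet
facet normal -0.496 -0.201 0.844
outer loop
vertex -3.015 -0.478 4.159
vertex -2.686 -1.264 4.165
vertex -2.277 -0.628 4.557
endloop
endfacet
facet normal -0.334 0.491 0.804
outer loop
vertex -3.015 -0.478 4.159
vertex -2.277 -0.628 4.557
vertex -2.373 0.076 4.087
endloop
endfacet
facet normal -0.626 0.752 0.207
outer loop
vertex -3.015 -0.478 4.159
vertex -2.373 0.076 4.087
vertex -2.84 -0.125 3.404
endloop
endfacet
facet normal -0.968 0.220 -0.122
outer loop
vertex -3.015 -0.478 4.159
vertex -2.84 -0.125 3.404
vertex -3.034 -0.953 3.452
endloop
endfacet
facet normal -0.888 -0.370 0.272
outer loop
vertex -3.015 -0.478 4.159
vertex -3.034 -0.953 3.452
vertex -2.686 -1.264 4.165
endloop
endfacet
facet normal 0.375 0.550 0.747
outer loop
vertex -2.373 0.076 4.087
vertex -2.277 -0.628 4.557
vertex -1.646 -0.367 4.048
endloop
endfacet
facet normal 0.113 -0.573 0.812
outer loop
vertex -2.277 -0.628 4.557
vertex -2.686 -1.264 4.165
vertex -1.84 -1.195 4.096
endloop
endfacet
facet normal -0.521 -0.846 -0.114
outer loop
vertex -2.686 -1.264 4.165
vertex -3.034 -0.953 3.452
vertex -2.307 -1.396 3.413
endloop
endfacet
facet normal -0.651 0.109 -0.751
outer loop
vertex -3.034 -0.953 3.452
vertex -2.84 -0.125 3.404
vertex -2.403 -0.692 2.943
endloop
endfacet
facet normal -0.097 0.971 -0.219
outer loop
vertex -2.84 -0.125 3.404
vertex -2.373 0.076 4.087
vertex -1.994 -0.056 3.335
endloop
endfacet
facet normal 0.968 -0.220 0.122
outer loop
vertex -1.665 -0.842 3.341
vertex -1.646 -0.367 4.048
vertex -1.84 -1.195 4.096
endloop
endfacet
facet normal 0.626 -0.752 -0.207
outer loop
vertex -1.665 -0.842 3.341
vertex -1.84 -1.195 4.096
vertex -2.307 -1.396 3.413
endloop
endfacet
facet normal 0.334 -0.491 -0.804
outer loop
vertex -1.665 -0.842 3.341
vertex -2.307 -1.396 3.413
vertex -2.403 -0.692 2.943
endloop
endfacet
facet normal 0.496 0.201 -0.844
outer loop
vertex -1.665 -0.842 3.341
vertex -2.403 -0.692 2.943
vertex -1.994 -0.056 3.335
endloop
endfacet
facet normal 0.888 0.370 -0.272
outer loop
vertex -1.665 -0.842 3.341
vertex -1.994 -0.056 3.335
vertex -1.646 -0.367 4.048
endloop
endfacet
facet normal 0.651 -0.109 0.751
outer loop
vertex -1.84 -1.195 4.096
vertex -1.646 -0.367 4.048
vertex -2.277 -0.628 4.557
endloop
endfacet
facet normal 0.097 -0.971 0.219
outer loop
vertex -2.307 -1.396 3.413
vertex -1.84 -1.195 4.096
vertex -2.686 -1.264 4.165
endloop
endfacet
facet normal -0.375 -0.550 -0.747
outer loop
vertex -2.403 -0.692 2.943
vertex -2.307 -1.396 3.413
vertex -3.034 -0.953 3.452
endloop
endfacet
facet normal -0.113 0.573 -0.812
outer loop
vertex -1.994 -0.056 3.335
vertex -2.403 -0.692 2.943
vertex -2.84 -0.125 3.404
endloop
endfacet
facet normal 0.521 0.846 0.114
outer loop
vertex -1.646 -0.367 4.048
vertex -1.994 -0.056 3.335
vertex -2.373 0.076 4.087
endloop
endfacet

endsolid


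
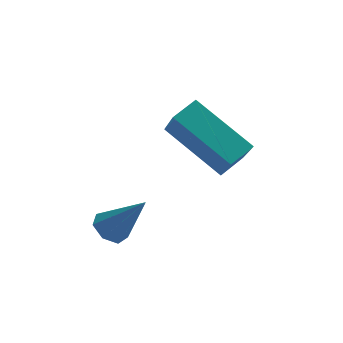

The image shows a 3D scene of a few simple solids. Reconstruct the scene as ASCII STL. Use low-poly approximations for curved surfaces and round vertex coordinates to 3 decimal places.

solid 
facet normal -0.609 0.096 -0.787
outer loop
vertex -1.543 0.709 -3.391
vertex -1.971 0.691 -3.062
vertex -1.69 1.122 -3.227
endloop
endfacet
facet normal 0.882 0.408 -0.236
outer loop
vertex -1.543 0.709 -3.391
vertex -1.69 1.122 -3.227
vertex -1.069 0.549 -1.898
endloop
endfacet
facet normal -0.610 0.096 -0.787
outer loop
vertex -1.69 1.122 -3.227
vertex -1.971 0.691 -3.062
vertex -2.049 1.211 -2.938
endloop
endfacet
facet normal 0.388 0.898 0.206
outer loop
vertex -1.69 1.122 -3.227
vertex -2.049 1.211 -2.938
vertex -1.069 0.549 -1.898
endloop
endfacet
facet normal -0.608 0.097 -0.788
outer loop
vertex -2.049 1.211 -2.938
vertex -1.971 0.691 -3.062
vertex -2.349 0.908 -2.744
endloop
endfacet
facet normal -0.256 0.688 0.679
outer loop
vertex -2.049 1.211 -2.938
vertex -2.349 0.908 -2.744
vertex -1.069 0.549 -1.898
endloop
endfacet
facet normal -0.608 0.096 -0.788
outer loop
vertex -2.349 0.908 -2.744
vertex -1.971 0.691 -3.062
vertex -2.364 0.442 -2.789
endloop
endfacet
facet normal -0.562 -0.062 0.825
outer loop
vertex -2.349 0.908 -2.744
vertex -2.364 0.442 -2.789
vertex -1.069 0.549 -1.898
endloop
endfacet
facet normal -0.608 0.096 -0.788
outer loop
vertex -2.364 0.442 -2.789
vertex -1.971 0.691 -3.062
vertex -2.083 0.163 -3.04
endloop
endfacet
facet normal -0.304 -0.788 0.536
outer loop
vertex -2.364 0.442 -2.789
vertex -2.083 0.163 -3.04
vertex -1.069 0.549 -1.898
endloop
endfacet
facet normal -0.609 0.096 -0.787
outer loop
vertex -2.083 0.163 -3.04
vertex -1.971 0.691 -3.062
vertex -1.718 0.282 -3.308
endloop
endfacet
facet normal 0.328 -0.944 0.028
outer loop
vertex -2.083 0.163 -3.04
vertex -1.718 0.282 -3.308
vertex -1.069 0.549 -1.898
endloop
endfacet
facet normal -0.609 0.097 -0.787
outer loop
vertex -1.718 0.282 -3.308
vertex -1.971 0.691 -3.062
vertex -1.543 0.709 -3.391
endloop
endfacet
facet normal 0.855 -0.412 -0.316
outer loop
vertex -1.718 0.282 -3.308
vertex -1.543 0.709 -3.391
vertex -1.069 0.549 -1.898
endloop
endfacet
facet normal -0.613 -0.700 -0.367
outer loop
vertex 0.947 0.951 -0.622
vertex -0.549 1.707 0.433
vertex 0.633 1.766 -1.651
endloop
endfacet
facet normal 0.756 -0.381 -0.533
outer loop
vertex 1.129 2.333 -1.353
vertex 0.947 0.951 -0.622
vertex 0.633 1.766 -1.651
endloop
endfacet
facet normal -0.613 -0.700 -0.367
outer loop
vertex 0.633 1.766 -1.651
vertex -0.549 1.707 0.433
vertex -0.863 2.522 -0.596
endloop
endfacet
facet normal -0.232 0.604 -0.762
outer loop
vertex -0.863 2.522 -0.596
vertex 1.129 2.333 -1.353
vertex 0.633 1.766 -1.651
endloop
endfacet
facet normal 0.232 -0.604 0.762
outer loop
vertex 0.947 0.951 -0.622
vertex -0.053 2.274 0.731
vertex -0.549 1.707 0.433
endloop
endfacet
facet normal 0.756 -0.381 -0.533
outer loop
vertex 1.443 1.518 -0.324
vertex 0.947 0.951 -0.622
vertex 1.129 2.333 -1.353
endloop
endfacet
facet normal 0.232 -0.604 0.762
outer loop
vertex 1.443 1.518 -0.324
vertex -0.053 2.274 0.731
vertex 0.947 0.951 -0.622
endloop
endfacet
facet normal -0.756 0.381 0.533
outer loop
vertex -0.549 1.707 0.433
vertex -0.053 2.274 0.731
vertex -0.863 2.522 -0.596
endloop
endfacet
facet normal -0.232 0.604 -0.762
outer loop
vertex -0.367 3.089 -0.298
vertex 1.129 2.333 -1.353
vertex -0.863 2.522 -0.596
endloop
endfacet
facet normal -0.756 0.381 0.533
outer loop
vertex -0.863 2.522 -0.596
vertex -0.053 2.274 0.731
vertex -0.367 3.089 -0.298
endloop
endfacet
facet normal 0.613 0.700 0.367
outer loop
vertex -0.367 3.089 -0.298
vertex 1.443 1.518 -0.324
vertex 1.129 2.333 -1.353
endloop
endfacet
facet normal 0.613 0.700 0.367
outer loop
vertex -0.053 2.274 0.731
vertex 1.443 1.518 -0.324
vertex -0.367 3.089 -0.298
endloop
endfacet

endsolid


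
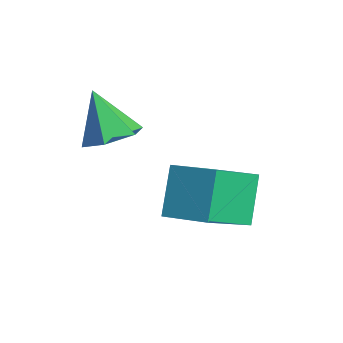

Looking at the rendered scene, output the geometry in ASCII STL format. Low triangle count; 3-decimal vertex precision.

solid 
facet normal 0.488 0.108 -0.866
outer loop
vertex -1.99 0.008 2.15
vertex -2.636 -0.297 1.748
vertex -2.58 0.51 1.88
endloop
endfacet
facet normal 0.243 0.665 0.706
outer loop
vertex -1.99 0.008 2.15
vertex -2.58 0.51 1.88
vertex -3.384 -0.463 3.072
endloop
endfacet
facet normal 0.488 0.108 -0.866
outer loop
vertex -2.58 0.51 1.88
vertex -2.636 -0.297 1.748
vertex -3.226 0.205 1.478
endloop
endfacet
facet normal -0.546 0.791 0.277
outer loop
vertex -2.58 0.51 1.88
vertex -3.226 0.205 1.478
vertex -3.384 -0.463 3.072
endloop
endfacet
facet normal 0.489 0.109 -0.866
outer loop
vertex -3.226 0.205 1.478
vertex -2.636 -0.297 1.748
vertex -3.282 -0.602 1.345
endloop
endfacet
facet normal -0.995 0.080 -0.065
outer loop
vertex -3.226 0.205 1.478
vertex -3.282 -0.602 1.345
vertex -3.384 -0.463 3.072
endloop
endfacet
facet normal 0.489 0.108 -0.866
outer loop
vertex -3.282 -0.602 1.345
vertex -2.636 -0.297 1.748
vertex -2.693 -1.105 1.615
endloop
endfacet
facet normal -0.655 -0.755 0.022
outer loop
vertex -3.282 -0.602 1.345
vertex -2.693 -1.105 1.615
vertex -3.384 -0.463 3.072
endloop
endfacet
facet normal 0.488 0.108 -0.866
outer loop
vertex -2.693 -1.105 1.615
vertex -2.636 -0.297 1.748
vertex -2.047 -0.8 2.017
endloop
endfacet
facet normal 0.135 -0.882 0.452
outer loop
vertex -2.693 -1.105 1.615
vertex -2.047 -0.8 2.017
vertex -3.384 -0.463 3.072
endloop
endfacet
facet normal 0.488 0.108 -0.866
outer loop
vertex -2.047 -0.8 2.017
vertex -2.636 -0.297 1.748
vertex -1.99 0.008 2.15
endloop
endfacet
facet normal 0.583 -0.172 0.794
outer loop
vertex -2.047 -0.8 2.017
vertex -1.99 0.008 2.15
vertex -3.384 -0.463 3.072
endloop
endfacet
facet normal -0.448 0.394 0.802
outer loop
vertex -1.108 0.496 1.437
vertex 0.016 1.135 1.751
vertex -1.677 2.024 0.368
endloop
endfacet
facet normal -0.845 -0.480 -0.236
outer loop
vertex -0.996 1.425 -0.851
vertex -1.108 0.496 1.437
vertex -1.677 2.024 0.368
endloop
endfacet
facet normal -0.448 0.394 0.802
outer loop
vertex -1.677 2.024 0.368
vertex 0.016 1.135 1.751
vertex -0.554 2.663 0.682
endloop
endfacet
facet normal -0.292 0.783 -0.548
outer loop
vertex -0.554 2.663 0.682
vertex -0.996 1.425 -0.851
vertex -1.677 2.024 0.368
endloop
endfacet
facet normal 0.292 -0.784 0.548
outer loop
vertex -1.108 0.496 1.437
vertex 0.697 0.536 0.532
vertex 0.016 1.135 1.751
endloop
endfacet
facet normal -0.845 -0.480 -0.236
outer loop
vertex -0.426 -0.103 0.218
vertex -1.108 0.496 1.437
vertex -0.996 1.425 -0.851
endloop
endfacet
facet normal 0.292 -0.783 0.549
outer loop
vertex -0.426 -0.103 0.218
vertex 0.697 0.536 0.532
vertex -1.108 0.496 1.437
endloop
endfacet
facet normal 0.845 0.480 0.236
outer loop
vertex 0.016 1.135 1.751
vertex 0.697 0.536 0.532
vertex -0.554 2.663 0.682
endloop
endfacet
facet normal -0.292 0.783 -0.548
outer loop
vertex 0.128 2.064 -0.537
vertex -0.996 1.425 -0.851
vertex -0.554 2.663 0.682
endloop
endfacet
facet normal 0.845 0.480 0.237
outer loop
vertex -0.554 2.663 0.682
vertex 0.697 0.536 0.532
vertex 0.128 2.064 -0.537
endloop
endfacet
facet normal 0.448 -0.394 -0.802
outer loop
vertex 0.128 2.064 -0.537
vertex -0.426 -0.103 0.218
vertex -0.996 1.425 -0.851
endloop
endfacet
facet normal 0.449 -0.394 -0.802
outer loop
vertex 0.697 0.536 0.532
vertex -0.426 -0.103 0.218
vertex 0.128 2.064 -0.537
endloop
endfacet

endsolid


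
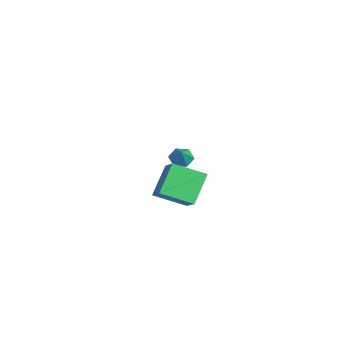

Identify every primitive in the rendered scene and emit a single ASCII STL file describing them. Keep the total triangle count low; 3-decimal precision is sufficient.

solid 
facet normal -0.676 0.123 -0.727
outer loop
vertex -3.722 -1.182 -0.449
vertex -4.089 -0.672 -0.022
vertex -3.539 -0.446 -0.495
endloop
endfacet
facet normal 0.930 -0.248 -0.273
outer loop
vertex -3.722 -1.182 -0.449
vertex -3.539 -0.446 -0.495
vertex -3.231 -0.828 0.902
endloop
endfacet
facet normal -0.676 0.123 -0.727
outer loop
vertex -3.539 -0.446 -0.495
vertex -4.089 -0.672 -0.022
vertex -3.906 0.064 -0.068
endloop
endfacet
facet normal 0.805 0.593 -0.016
outer loop
vertex -3.539 -0.446 -0.495
vertex -3.906 0.064 -0.068
vertex -3.231 -0.828 0.902
endloop
endfacet
facet normal -0.676 0.123 -0.726
outer loop
vertex -3.906 0.064 -0.068
vertex -4.089 -0.672 -0.022
vertex -4.456 -0.162 0.406
endloop
endfacet
facet normal 0.187 0.785 0.591
outer loop
vertex -3.906 0.064 -0.068
vertex -4.456 -0.162 0.406
vertex -3.231 -0.828 0.902
endloop
endfacet
facet normal -0.676 0.123 -0.726
outer loop
vertex -4.456 -0.162 0.406
vertex -4.089 -0.672 -0.022
vertex -4.639 -0.898 0.452
endloop
endfacet
facet normal -0.308 0.135 0.942
outer loop
vertex -4.456 -0.162 0.406
vertex -4.639 -0.898 0.452
vertex -3.231 -0.828 0.902
endloop
endfacet
facet normal -0.676 0.123 -0.726
outer loop
vertex -4.639 -0.898 0.452
vertex -4.089 -0.672 -0.022
vertex -4.272 -1.408 0.024
endloop
endfacet
facet normal -0.183 -0.706 0.684
outer loop
vertex -4.639 -0.898 0.452
vertex -4.272 -1.408 0.024
vertex -3.231 -0.828 0.902
endloop
endfacet
facet normal -0.676 0.123 -0.727
outer loop
vertex -4.272 -1.408 0.024
vertex -4.089 -0.672 -0.022
vertex -3.722 -1.182 -0.449
endloop
endfacet
facet normal 0.435 -0.897 0.077
outer loop
vertex -4.272 -1.408 0.024
vertex -3.722 -1.182 -0.449
vertex -3.231 -0.828 0.902
endloop
endfacet
facet normal -0.525 0.438 0.730
outer loop
vertex 1.656 -2.689 2.684
vertex 3.121 -2.579 3.672
vertex 2.06 -0.868 1.882
endloop
endfacet
facet normal -0.827 -0.062 -0.558
outer loop
vertex 3.179 -1.801 0.328
vertex 1.656 -2.689 2.684
vertex 2.06 -0.868 1.882
endloop
endfacet
facet normal -0.525 0.438 0.730
outer loop
vertex 2.06 -0.868 1.882
vertex 3.121 -2.579 3.672
vertex 3.525 -0.758 2.87
endloop
endfacet
facet normal 0.199 0.897 -0.395
outer loop
vertex 3.525 -0.758 2.87
vertex 3.179 -1.801 0.328
vertex 2.06 -0.868 1.882
endloop
endfacet
facet normal -0.199 -0.897 0.395
outer loop
vertex 1.656 -2.689 2.684
vertex 4.24 -3.512 2.118
vertex 3.121 -2.579 3.672
endloop
endfacet
facet normal -0.827 -0.062 -0.558
outer loop
vertex 2.775 -3.622 1.13
vertex 1.656 -2.689 2.684
vertex 3.179 -1.801 0.328
endloop
endfacet
facet normal -0.199 -0.897 0.395
outer loop
vertex 2.775 -3.622 1.13
vertex 4.24 -3.512 2.118
vertex 1.656 -2.689 2.684
endloop
endfacet
facet normal 0.827 0.062 0.558
outer loop
vertex 3.121 -2.579 3.672
vertex 4.24 -3.512 2.118
vertex 3.525 -0.758 2.87
endloop
endfacet
facet normal 0.199 0.897 -0.395
outer loop
vertex 4.644 -1.691 1.316
vertex 3.179 -1.801 0.328
vertex 3.525 -0.758 2.87
endloop
endfacet
facet normal 0.827 0.062 0.558
outer loop
vertex 3.525 -0.758 2.87
vertex 4.24 -3.512 2.118
vertex 4.644 -1.691 1.316
endloop
endfacet
facet normal 0.525 -0.438 -0.730
outer loop
vertex 4.644 -1.691 1.316
vertex 2.775 -3.622 1.13
vertex 3.179 -1.801 0.328
endloop
endfacet
facet normal 0.525 -0.438 -0.730
outer loop
vertex 4.24 -3.512 2.118
vertex 2.775 -3.622 1.13
vertex 4.644 -1.691 1.316
endloop
endfacet

endsolid


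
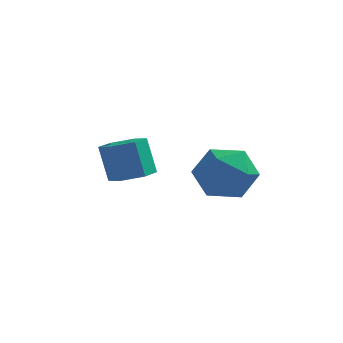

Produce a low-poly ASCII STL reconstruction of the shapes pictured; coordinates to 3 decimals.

solid 
facet normal 0.277 -0.152 -0.949
outer loop
vertex -1.631 -1.724 0.625
vertex -2.104 -1.311 0.421
vertex -1.501 -1.08 0.56
endloop
endfacet
facet normal 0.940 -0.159 0.301
outer loop
vertex -1.631 -1.724 0.625
vertex -1.501 -1.08 0.56
vertex -1.964 -1.543 1.763
endloop
endfacet
facet normal 0.940 -0.160 0.300
outer loop
vertex -1.964 -1.543 1.763
vertex -1.501 -1.08 0.56
vertex -1.834 -0.899 1.699
endloop
endfacet
facet normal -0.278 0.150 0.949
outer loop
vertex -1.964 -1.543 1.763
vertex -1.834 -0.899 1.699
vertex -2.436 -1.129 1.559
endloop
endfacet
facet normal 0.277 -0.152 -0.949
outer loop
vertex -1.501 -1.08 0.56
vertex -2.104 -1.311 0.421
vertex -1.973 -0.667 0.356
endloop
endfacet
facet normal 0.641 0.765 0.066
outer loop
vertex -1.501 -1.08 0.56
vertex -1.973 -0.667 0.356
vertex -1.834 -0.899 1.699
endloop
endfacet
facet normal 0.641 0.765 0.066
outer loop
vertex -1.834 -0.899 1.699
vertex -1.973 -0.667 0.356
vertex -2.306 -0.486 1.495
endloop
endfacet
facet normal -0.278 0.151 0.949
outer loop
vertex -1.834 -0.899 1.699
vertex -2.306 -0.486 1.495
vertex -2.436 -1.129 1.559
endloop
endfacet
facet normal 0.277 -0.152 -0.949
outer loop
vertex -1.973 -0.667 0.356
vertex -2.104 -1.311 0.421
vertex -2.576 -0.897 0.217
endloop
endfacet
facet normal -0.299 0.925 -0.234
outer loop
vertex -1.973 -0.667 0.356
vertex -2.576 -0.897 0.217
vertex -2.306 -0.486 1.495
endloop
endfacet
facet normal -0.298 0.925 -0.234
outer loop
vertex -2.306 -0.486 1.495
vertex -2.576 -0.897 0.217
vertex -2.909 -0.716 1.355
endloop
endfacet
facet normal -0.278 0.151 0.949
outer loop
vertex -2.306 -0.486 1.495
vertex -2.909 -0.716 1.355
vertex -2.436 -1.129 1.559
endloop
endfacet
facet normal 0.278 -0.150 -0.949
outer loop
vertex -2.576 -0.897 0.217
vertex -2.104 -1.311 0.421
vertex -2.706 -1.541 0.281
endloop
endfacet
facet normal -0.940 0.160 -0.301
outer loop
vertex -2.576 -0.897 0.217
vertex -2.706 -1.541 0.281
vertex -2.909 -0.716 1.355
endloop
endfacet
facet normal -0.940 0.160 -0.300
outer loop
vertex -2.909 -0.716 1.355
vertex -2.706 -1.541 0.281
vertex -3.039 -1.36 1.42
endloop
endfacet
facet normal -0.277 0.152 0.949
outer loop
vertex -2.909 -0.716 1.355
vertex -3.039 -1.36 1.42
vertex -2.436 -1.129 1.559
endloop
endfacet
facet normal 0.278 -0.151 -0.949
outer loop
vertex -2.706 -1.541 0.281
vertex -2.104 -1.311 0.421
vertex -2.234 -1.954 0.485
endloop
endfacet
facet normal -0.641 -0.765 -0.066
outer loop
vertex -2.706 -1.541 0.281
vertex -2.234 -1.954 0.485
vertex -3.039 -1.36 1.42
endloop
endfacet
facet normal -0.641 -0.765 -0.066
outer loop
vertex -3.039 -1.36 1.42
vertex -2.234 -1.954 0.485
vertex -2.567 -1.773 1.624
endloop
endfacet
facet normal -0.277 0.152 0.949
outer loop
vertex -3.039 -1.36 1.42
vertex -2.567 -1.773 1.624
vertex -2.436 -1.129 1.559
endloop
endfacet
facet normal 0.278 -0.151 -0.949
outer loop
vertex -2.234 -1.954 0.485
vertex -2.104 -1.311 0.421
vertex -1.631 -1.724 0.625
endloop
endfacet
facet normal 0.299 -0.925 0.234
outer loop
vertex -2.234 -1.954 0.485
vertex -1.631 -1.724 0.625
vertex -2.567 -1.773 1.624
endloop
endfacet
facet normal 0.299 -0.925 0.235
outer loop
vertex -2.567 -1.773 1.624
vertex -1.631 -1.724 0.625
vertex -1.964 -1.543 1.763
endloop
endfacet
facet normal -0.277 0.152 0.949
outer loop
vertex -2.567 -1.773 1.624
vertex -1.964 -1.543 1.763
vertex -2.436 -1.129 1.559
endloop
endfacet
facet normal -0.071 -0.013 0.997
outer loop
vertex 0.033 -1.387 1.653
vertex 0.446 -2.25 1.671
vertex 0.985 -1.461 1.72
endloop
endfacet
facet normal -0.002 0.655 0.756
outer loop
vertex 0.033 -1.387 1.653
vertex 0.985 -1.461 1.72
vertex 0.596 -0.801 1.147
endloop
endfacet
facet normal -0.542 0.783 0.305
outer loop
vertex 0.033 -1.387 1.653
vertex 0.596 -0.801 1.147
vertex -0.184 -1.183 0.743
endloop
endfacet
facet normal -0.943 0.194 0.269
outer loop
vertex 0.033 -1.387 1.653
vertex -0.184 -1.183 0.743
vertex -0.276 -2.078 1.067
endloop
endfacet
facet normal -0.653 -0.298 0.696
outer loop
vertex 0.033 -1.387 1.653
vertex -0.276 -2.078 1.067
vertex 0.446 -2.25 1.671
endloop
endfacet
facet normal 0.607 0.694 0.387
outer loop
vertex 0.596 -0.801 1.147
vertex 0.985 -1.461 1.72
vertex 1.356 -1.302 0.853
endloop
endfacet
facet normal 0.495 -0.386 0.778
outer loop
vertex 0.985 -1.461 1.72
vertex 0.446 -2.25 1.671
vertex 1.264 -2.197 1.177
endloop
endfacet
facet normal -0.445 -0.847 0.291
outer loop
vertex 0.446 -2.25 1.671
vertex -0.276 -2.078 1.067
vertex 0.484 -2.579 0.773
endloop
endfacet
facet normal -0.915 -0.051 -0.401
outer loop
vertex -0.276 -2.078 1.067
vertex -0.184 -1.183 0.743
vertex 0.095 -1.919 0.2
endloop
endfacet
facet normal -0.265 0.902 -0.342
outer loop
vertex -0.184 -1.183 0.743
vertex 0.596 -0.801 1.147
vertex 0.634 -1.13 0.249
endloop
endfacet
facet normal 0.943 -0.194 -0.269
outer loop
vertex 1.047 -1.993 0.267
vertex 1.356 -1.302 0.853
vertex 1.264 -2.197 1.177
endloop
endfacet
facet normal 0.542 -0.783 -0.305
outer loop
vertex 1.047 -1.993 0.267
vertex 1.264 -2.197 1.177
vertex 0.484 -2.579 0.773
endloop
endfacet
facet normal 0.002 -0.655 -0.756
outer loop
vertex 1.047 -1.993 0.267
vertex 0.484 -2.579 0.773
vertex 0.095 -1.919 0.2
endloop
endfacet
facet normal 0.071 0.013 -0.997
outer loop
vertex 1.047 -1.993 0.267
vertex 0.095 -1.919 0.2
vertex 0.634 -1.13 0.249
endloop
endfacet
facet normal 0.653 0.298 -0.696
outer loop
vertex 1.047 -1.993 0.267
vertex 0.634 -1.13 0.249
vertex 1.356 -1.302 0.853
endloop
endfacet
facet normal 0.915 0.051 0.401
outer loop
vertex 1.264 -2.197 1.177
vertex 1.356 -1.302 0.853
vertex 0.985 -1.461 1.72
endloop
endfacet
facet normal 0.265 -0.902 0.342
outer loop
vertex 0.484 -2.579 0.773
vertex 1.264 -2.197 1.177
vertex 0.446 -2.25 1.671
endloop
endfacet
facet normal -0.607 -0.694 -0.387
outer loop
vertex 0.095 -1.919 0.2
vertex 0.484 -2.579 0.773
vertex -0.276 -2.078 1.067
endloop
endfacet
facet normal -0.495 0.386 -0.778
outer loop
vertex 0.634 -1.13 0.249
vertex 0.095 -1.919 0.2
vertex -0.184 -1.183 0.743
endloop
endfacet
facet normal 0.445 0.847 -0.291
outer loop
vertex 1.356 -1.302 0.853
vertex 0.634 -1.13 0.249
vertex 0.596 -0.801 1.147
endloop
endfacet

endsolid


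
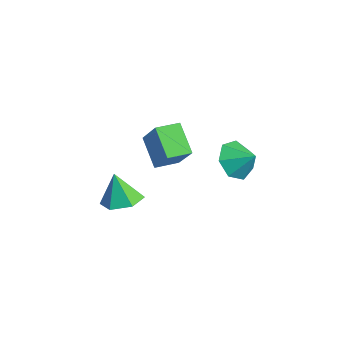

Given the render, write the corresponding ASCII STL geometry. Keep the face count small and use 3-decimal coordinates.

solid 
facet normal 0.239 0.136 -0.961
outer loop
vertex -1.468 -3.155 -2.174
vertex -2.098 -2.316 -2.212
vertex -1.089 -2.203 -1.945
endloop
endfacet
facet normal 0.680 -0.416 0.604
outer loop
vertex -1.468 -3.155 -2.174
vertex -1.089 -2.203 -1.945
vertex -2.502 -2.544 -0.588
endloop
endfacet
facet normal 0.239 0.135 -0.962
outer loop
vertex -1.089 -2.203 -1.945
vertex -2.098 -2.316 -2.212
vertex -1.718 -1.364 -1.984
endloop
endfacet
facet normal 0.559 0.451 0.696
outer loop
vertex -1.089 -2.203 -1.945
vertex -1.718 -1.364 -1.984
vertex -2.502 -2.544 -0.588
endloop
endfacet
facet normal 0.239 0.135 -0.962
outer loop
vertex -1.718 -1.364 -1.984
vertex -2.098 -2.316 -2.212
vertex -2.728 -1.477 -2.251
endloop
endfacet
facet normal -0.235 0.803 0.547
outer loop
vertex -1.718 -1.364 -1.984
vertex -2.728 -1.477 -2.251
vertex -2.502 -2.544 -0.588
endloop
endfacet
facet normal 0.240 0.136 -0.961
outer loop
vertex -2.728 -1.477 -2.251
vertex -2.098 -2.316 -2.212
vertex -3.107 -2.429 -2.48
endloop
endfacet
facet normal -0.907 0.287 0.308
outer loop
vertex -2.728 -1.477 -2.251
vertex -3.107 -2.429 -2.48
vertex -2.502 -2.544 -0.588
endloop
endfacet
facet normal 0.240 0.136 -0.961
outer loop
vertex -3.107 -2.429 -2.48
vertex -2.098 -2.316 -2.212
vertex -2.477 -3.268 -2.441
endloop
endfacet
facet normal -0.786 -0.580 0.216
outer loop
vertex -3.107 -2.429 -2.48
vertex -2.477 -3.268 -2.441
vertex -2.502 -2.544 -0.588
endloop
endfacet
facet normal 0.239 0.136 -0.961
outer loop
vertex -2.477 -3.268 -2.441
vertex -2.098 -2.316 -2.212
vertex -1.468 -3.155 -2.174
endloop
endfacet
facet normal 0.008 -0.931 0.364
outer loop
vertex -2.477 -3.268 -2.441
vertex -1.468 -3.155 -2.174
vertex -2.502 -2.544 -0.588
endloop
endfacet
facet normal -0.753 -0.026 0.657
outer loop
vertex 1.33 -2.013 4.908
vertex 1.269 -0.855 4.884
vertex 0.058 -2.11 3.446
endloop
endfacet
facet normal 0.053 -0.998 0.020
outer loop
vertex 1.331 -2.065 2.336
vertex 1.33 -2.013 4.908
vertex 0.058 -2.11 3.446
endloop
endfacet
facet normal -0.753 -0.027 0.657
outer loop
vertex 0.058 -2.11 3.446
vertex 1.269 -0.855 4.884
vertex -0.003 -0.952 3.423
endloop
endfacet
facet normal -0.655 -0.049 -0.754
outer loop
vertex -0.003 -0.952 3.423
vertex 1.331 -2.065 2.336
vertex 0.058 -2.11 3.446
endloop
endfacet
facet normal 0.655 0.050 0.754
outer loop
vertex 1.33 -2.013 4.908
vertex 2.542 -0.81 3.774
vertex 1.269 -0.855 4.884
endloop
endfacet
facet normal 0.053 -0.998 0.020
outer loop
vertex 2.603 -1.968 3.797
vertex 1.33 -2.013 4.908
vertex 1.331 -2.065 2.336
endloop
endfacet
facet normal 0.656 0.050 0.753
outer loop
vertex 2.603 -1.968 3.797
vertex 2.542 -0.81 3.774
vertex 1.33 -2.013 4.908
endloop
endfacet
facet normal -0.053 0.998 -0.020
outer loop
vertex 1.269 -0.855 4.884
vertex 2.542 -0.81 3.774
vertex -0.003 -0.952 3.423
endloop
endfacet
facet normal -0.656 -0.050 -0.753
outer loop
vertex 1.27 -0.907 2.312
vertex 1.331 -2.065 2.336
vertex -0.003 -0.952 3.423
endloop
endfacet
facet normal -0.053 0.998 -0.020
outer loop
vertex -0.003 -0.952 3.423
vertex 2.542 -0.81 3.774
vertex 1.27 -0.907 2.312
endloop
endfacet
facet normal 0.753 0.026 -0.657
outer loop
vertex 1.27 -0.907 2.312
vertex 2.603 -1.968 3.797
vertex 1.331 -2.065 2.336
endloop
endfacet
facet normal 0.753 0.027 -0.657
outer loop
vertex 2.542 -0.81 3.774
vertex 2.603 -1.968 3.797
vertex 1.27 -0.907 2.312
endloop
endfacet
facet normal -0.687 -0.467 -0.557
outer loop
vertex 3.339 1.245 2.024
vertex 2.705 1.155 2.881
vertex 2.748 1.947 2.164
endloop
endfacet
facet normal 0.706 0.650 -0.280
outer loop
vertex 3.339 1.245 2.024
vertex 2.748 1.947 2.164
vertex 3.515 1.705 3.539
endloop
endfacet
facet normal -0.687 -0.467 -0.557
outer loop
vertex 2.748 1.947 2.164
vertex 2.705 1.155 2.881
vertex 2.125 2.053 2.844
endloop
endfacet
facet normal 0.219 0.974 0.049
outer loop
vertex 2.748 1.947 2.164
vertex 2.125 2.053 2.844
vertex 3.515 1.705 3.539
endloop
endfacet
facet normal -0.687 -0.466 -0.558
outer loop
vertex 2.125 2.053 2.844
vertex 2.705 1.155 2.881
vertex 1.938 1.482 3.552
endloop
endfacet
facet normal -0.106 0.788 0.607
outer loop
vertex 2.125 2.053 2.844
vertex 1.938 1.482 3.552
vertex 3.515 1.705 3.539
endloop
endfacet
facet normal -0.687 -0.467 -0.557
outer loop
vertex 1.938 1.482 3.552
vertex 2.705 1.155 2.881
vertex 2.329 0.665 3.755
endloop
endfacet
facet normal -0.025 0.230 0.973
outer loop
vertex 1.938 1.482 3.552
vertex 2.329 0.665 3.755
vertex 3.515 1.705 3.539
endloop
endfacet
facet normal -0.687 -0.466 -0.557
outer loop
vertex 2.329 0.665 3.755
vertex 2.705 1.155 2.881
vertex 3.002 0.216 3.3
endloop
endfacet
facet normal 0.403 -0.279 0.872
outer loop
vertex 2.329 0.665 3.755
vertex 3.002 0.216 3.3
vertex 3.515 1.705 3.539
endloop
endfacet
facet normal -0.687 -0.466 -0.558
outer loop
vertex 3.002 0.216 3.3
vertex 2.705 1.155 2.881
vertex 3.452 0.474 2.53
endloop
endfacet
facet normal 0.854 -0.355 0.380
outer loop
vertex 3.002 0.216 3.3
vertex 3.452 0.474 2.53
vertex 3.515 1.705 3.539
endloop
endfacet
facet normal -0.687 -0.466 -0.557
outer loop
vertex 3.452 0.474 2.53
vertex 2.705 1.155 2.881
vertex 3.339 1.245 2.024
endloop
endfacet
facet normal 0.989 0.058 -0.133
outer loop
vertex 3.452 0.474 2.53
vertex 3.339 1.245 2.024
vertex 3.515 1.705 3.539
endloop
endfacet

endsolid
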